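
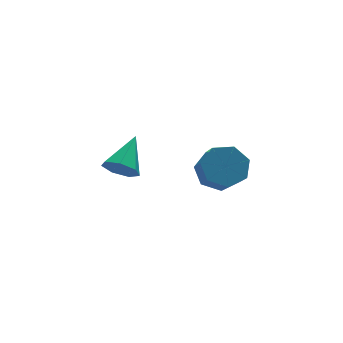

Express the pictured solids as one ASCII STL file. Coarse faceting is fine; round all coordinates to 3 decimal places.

solid 
facet normal 0.093 0.718 -0.690
outer loop
vertex 2.378 -0.964 -2.952
vertex 1.734 -0.438 -2.492
vertex 2.677 -0.452 -2.379
endloop
endfacet
facet normal 0.927 -0.315 -0.202
outer loop
vertex 2.378 -0.964 -2.952
vertex 2.677 -0.452 -2.379
vertex 2.25 -1.947 -2.007
endloop
endfacet
facet normal 0.927 -0.315 -0.202
outer loop
vertex 2.25 -1.947 -2.007
vertex 2.677 -0.452 -2.379
vertex 2.549 -1.435 -1.434
endloop
endfacet
facet normal -0.093 -0.718 0.690
outer loop
vertex 2.25 -1.947 -2.007
vertex 2.549 -1.435 -1.434
vertex 1.606 -1.422 -1.548
endloop
endfacet
facet normal 0.093 0.718 -0.690
outer loop
vertex 2.677 -0.452 -2.379
vertex 1.734 -0.438 -2.492
vertex 2.266 0.07 -1.891
endloop
endfacet
facet normal 0.862 0.289 0.417
outer loop
vertex 2.677 -0.452 -2.379
vertex 2.266 0.07 -1.891
vertex 2.549 -1.435 -1.434
endloop
endfacet
facet normal 0.862 0.289 0.417
outer loop
vertex 2.549 -1.435 -1.434
vertex 2.266 0.07 -1.891
vertex 2.138 -0.913 -0.946
endloop
endfacet
facet normal -0.093 -0.718 0.690
outer loop
vertex 2.549 -1.435 -1.434
vertex 2.138 -0.913 -0.946
vertex 1.606 -1.422 -1.548
endloop
endfacet
facet normal 0.093 0.718 -0.690
outer loop
vertex 2.266 0.07 -1.891
vertex 1.734 -0.438 -2.492
vertex 1.454 0.209 -1.856
endloop
endfacet
facet normal 0.147 0.676 0.723
outer loop
vertex 2.266 0.07 -1.891
vertex 1.454 0.209 -1.856
vertex 2.138 -0.913 -0.946
endloop
endfacet
facet normal 0.147 0.676 0.723
outer loop
vertex 2.138 -0.913 -0.946
vertex 1.454 0.209 -1.856
vertex 1.326 -0.774 -0.911
endloop
endfacet
facet normal -0.093 -0.718 0.690
outer loop
vertex 2.138 -0.913 -0.946
vertex 1.326 -0.774 -0.911
vertex 1.606 -1.422 -1.548
endloop
endfacet
facet normal 0.093 0.718 -0.689
outer loop
vertex 1.454 0.209 -1.856
vertex 1.734 -0.438 -2.492
vertex 0.853 -0.139 -2.3
endloop
endfacet
facet normal -0.678 0.553 0.484
outer loop
vertex 1.454 0.209 -1.856
vertex 0.853 -0.139 -2.3
vertex 1.326 -0.774 -0.911
endloop
endfacet
facet normal -0.678 0.553 0.484
outer loop
vertex 1.326 -0.774 -0.911
vertex 0.853 -0.139 -2.3
vertex 0.725 -1.123 -1.355
endloop
endfacet
facet normal -0.093 -0.718 0.690
outer loop
vertex 1.326 -0.774 -0.911
vertex 0.725 -1.123 -1.355
vertex 1.606 -1.422 -1.548
endloop
endfacet
facet normal 0.093 0.718 -0.690
outer loop
vertex 0.853 -0.139 -2.3
vertex 1.734 -0.438 -2.492
vertex 0.916 -0.713 -2.889
endloop
endfacet
facet normal -0.993 0.014 -0.120
outer loop
vertex 0.853 -0.139 -2.3
vertex 0.916 -0.713 -2.889
vertex 0.725 -1.123 -1.355
endloop
endfacet
facet normal -0.993 0.014 -0.120
outer loop
vertex 0.725 -1.123 -1.355
vertex 0.916 -0.713 -2.889
vertex 0.788 -1.696 -1.944
endloop
endfacet
facet normal -0.093 -0.719 0.689
outer loop
vertex 0.725 -1.123 -1.355
vertex 0.788 -1.696 -1.944
vertex 1.606 -1.422 -1.548
endloop
endfacet
facet normal 0.093 0.718 -0.690
outer loop
vertex 0.916 -0.713 -2.889
vertex 1.734 -0.438 -2.492
vertex 1.594 -1.08 -3.179
endloop
endfacet
facet normal -0.560 -0.535 -0.632
outer loop
vertex 0.916 -0.713 -2.889
vertex 1.594 -1.08 -3.179
vertex 0.788 -1.696 -1.944
endloop
endfacet
facet normal -0.560 -0.535 -0.632
outer loop
vertex 0.788 -1.696 -1.944
vertex 1.594 -1.08 -3.179
vertex 1.466 -2.063 -2.234
endloop
endfacet
facet normal -0.094 -0.718 0.690
outer loop
vertex 0.788 -1.696 -1.944
vertex 1.466 -2.063 -2.234
vertex 1.606 -1.422 -1.548
endloop
endfacet
facet normal 0.094 0.718 -0.690
outer loop
vertex 1.594 -1.08 -3.179
vertex 1.734 -0.438 -2.492
vertex 2.378 -0.964 -2.952
endloop
endfacet
facet normal 0.295 -0.682 -0.669
outer loop
vertex 1.594 -1.08 -3.179
vertex 2.378 -0.964 -2.952
vertex 1.466 -2.063 -2.234
endloop
endfacet
facet normal 0.295 -0.682 -0.669
outer loop
vertex 1.466 -2.063 -2.234
vertex 2.378 -0.964 -2.952
vertex 2.25 -1.947 -2.007
endloop
endfacet
facet normal -0.094 -0.718 0.690
outer loop
vertex 1.466 -2.063 -2.234
vertex 2.25 -1.947 -2.007
vertex 1.606 -1.422 -1.548
endloop
endfacet
facet normal -0.572 -0.634 -0.520
outer loop
vertex -2.475 -2.498 -0.349
vertex -2.843 -2.664 0.259
vertex -2.982 -2.139 -0.229
endloop
endfacet
facet normal 0.377 0.725 -0.576
outer loop
vertex -2.475 -2.498 -0.349
vertex -2.982 -2.139 -0.229
vertex -1.917 -1.636 1.101
endloop
endfacet
facet normal -0.572 -0.634 -0.519
outer loop
vertex -2.982 -2.139 -0.229
vertex -2.843 -2.664 0.259
vertex -3.385 -2.175 0.259
endloop
endfacet
facet normal -0.265 0.953 -0.148
outer loop
vertex -2.982 -2.139 -0.229
vertex -3.385 -2.175 0.259
vertex -1.917 -1.636 1.101
endloop
endfacet
facet normal -0.572 -0.634 -0.520
outer loop
vertex -3.385 -2.175 0.259
vertex -2.843 -2.664 0.259
vertex -3.38 -2.579 0.746
endloop
endfacet
facet normal -0.545 0.643 0.539
outer loop
vertex -3.385 -2.175 0.259
vertex -3.38 -2.579 0.746
vertex -1.917 -1.636 1.101
endloop
endfacet
facet normal -0.572 -0.634 -0.520
outer loop
vertex -3.38 -2.579 0.746
vertex -2.843 -2.664 0.259
vertex -2.971 -3.047 0.867
endloop
endfacet
facet normal -0.253 0.029 0.967
outer loop
vertex -3.38 -2.579 0.746
vertex -2.971 -3.047 0.867
vertex -1.917 -1.636 1.101
endloop
endfacet
facet normal -0.572 -0.634 -0.520
outer loop
vertex -2.971 -3.047 0.867
vertex -2.843 -2.664 0.259
vertex -2.465 -3.227 0.53
endloop
endfacet
facet normal 0.391 -0.427 0.815
outer loop
vertex -2.971 -3.047 0.867
vertex -2.465 -3.227 0.53
vertex -1.917 -1.636 1.101
endloop
endfacet
facet normal -0.572 -0.634 -0.520
outer loop
vertex -2.465 -3.227 0.53
vertex -2.843 -2.664 0.259
vertex -2.244 -2.982 -0.012
endloop
endfacet
facet normal 0.903 -0.381 0.196
outer loop
vertex -2.465 -3.227 0.53
vertex -2.244 -2.982 -0.012
vertex -1.917 -1.636 1.101
endloop
endfacet
facet normal -0.572 -0.635 -0.520
outer loop
vertex -2.244 -2.982 -0.012
vertex -2.843 -2.664 0.259
vertex -2.475 -2.498 -0.349
endloop
endfacet
facet normal 0.896 0.133 -0.424
outer loop
vertex -2.244 -2.982 -0.012
vertex -2.475 -2.498 -0.349
vertex -1.917 -1.636 1.101
endloop
endfacet

endsolid


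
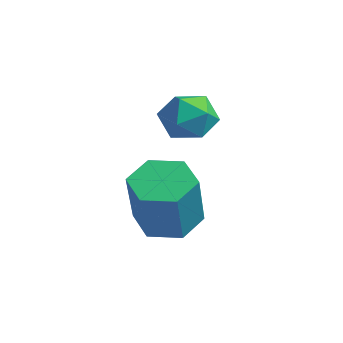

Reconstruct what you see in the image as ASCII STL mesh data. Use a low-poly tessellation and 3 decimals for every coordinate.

solid 
facet normal -0.379 0.315 -0.870
outer loop
vertex 3.786 -2.944 -1.773
vertex 3.334 -3.505 -1.779
vertex 3.136 -2.886 -1.469
endloop
endfacet
facet normal 0.203 0.946 0.253
outer loop
vertex 3.786 -2.944 -1.773
vertex 3.136 -2.886 -1.469
vertex 4.377 -3.434 -0.415
endloop
endfacet
facet normal 0.203 0.946 0.253
outer loop
vertex 4.377 -3.434 -0.415
vertex 3.136 -2.886 -1.469
vertex 3.727 -3.376 -0.111
endloop
endfacet
facet normal 0.379 -0.314 0.870
outer loop
vertex 4.377 -3.434 -0.415
vertex 3.727 -3.376 -0.111
vertex 3.926 -3.995 -0.421
endloop
endfacet
facet normal -0.379 0.315 -0.870
outer loop
vertex 3.136 -2.886 -1.469
vertex 3.334 -3.505 -1.779
vertex 2.684 -3.447 -1.475
endloop
endfacet
facet normal -0.680 0.543 0.492
outer loop
vertex 3.136 -2.886 -1.469
vertex 2.684 -3.447 -1.475
vertex 3.727 -3.376 -0.111
endloop
endfacet
facet normal -0.681 0.542 0.492
outer loop
vertex 3.727 -3.376 -0.111
vertex 2.684 -3.447 -1.475
vertex 3.276 -3.937 -0.117
endloop
endfacet
facet normal 0.379 -0.314 0.870
outer loop
vertex 3.727 -3.376 -0.111
vertex 3.276 -3.937 -0.117
vertex 3.926 -3.995 -0.421
endloop
endfacet
facet normal -0.379 0.314 -0.870
outer loop
vertex 2.684 -3.447 -1.475
vertex 3.334 -3.505 -1.779
vertex 2.883 -4.066 -1.785
endloop
endfacet
facet normal -0.883 -0.404 0.239
outer loop
vertex 2.684 -3.447 -1.475
vertex 2.883 -4.066 -1.785
vertex 3.276 -3.937 -0.117
endloop
endfacet
facet normal -0.884 -0.402 0.239
outer loop
vertex 3.276 -3.937 -0.117
vertex 2.883 -4.066 -1.785
vertex 3.474 -4.556 -0.427
endloop
endfacet
facet normal 0.379 -0.315 0.870
outer loop
vertex 3.276 -3.937 -0.117
vertex 3.474 -4.556 -0.427
vertex 3.926 -3.995 -0.421
endloop
endfacet
facet normal -0.379 0.314 -0.870
outer loop
vertex 2.883 -4.066 -1.785
vertex 3.334 -3.505 -1.779
vertex 3.533 -4.124 -2.089
endloop
endfacet
facet normal -0.203 -0.946 -0.253
outer loop
vertex 2.883 -4.066 -1.785
vertex 3.533 -4.124 -2.089
vertex 3.474 -4.556 -0.427
endloop
endfacet
facet normal -0.203 -0.946 -0.253
outer loop
vertex 3.474 -4.556 -0.427
vertex 3.533 -4.124 -2.089
vertex 4.124 -4.614 -0.731
endloop
endfacet
facet normal 0.379 -0.315 0.870
outer loop
vertex 3.474 -4.556 -0.427
vertex 4.124 -4.614 -0.731
vertex 3.926 -3.995 -0.421
endloop
endfacet
facet normal -0.379 0.314 -0.870
outer loop
vertex 3.533 -4.124 -2.089
vertex 3.334 -3.505 -1.779
vertex 3.984 -3.563 -2.083
endloop
endfacet
facet normal 0.681 -0.542 -0.492
outer loop
vertex 3.533 -4.124 -2.089
vertex 3.984 -3.563 -2.083
vertex 4.124 -4.614 -0.731
endloop
endfacet
facet normal 0.680 -0.543 -0.492
outer loop
vertex 4.124 -4.614 -0.731
vertex 3.984 -3.563 -2.083
vertex 4.576 -4.053 -0.725
endloop
endfacet
facet normal 0.379 -0.315 0.870
outer loop
vertex 4.124 -4.614 -0.731
vertex 4.576 -4.053 -0.725
vertex 3.926 -3.995 -0.421
endloop
endfacet
facet normal -0.379 0.315 -0.870
outer loop
vertex 3.984 -3.563 -2.083
vertex 3.334 -3.505 -1.779
vertex 3.786 -2.944 -1.773
endloop
endfacet
facet normal 0.883 0.403 -0.240
outer loop
vertex 3.984 -3.563 -2.083
vertex 3.786 -2.944 -1.773
vertex 4.576 -4.053 -0.725
endloop
endfacet
facet normal 0.883 0.404 -0.239
outer loop
vertex 4.576 -4.053 -0.725
vertex 3.786 -2.944 -1.773
vertex 4.377 -3.434 -0.415
endloop
endfacet
facet normal 0.379 -0.314 0.870
outer loop
vertex 4.576 -4.053 -0.725
vertex 4.377 -3.434 -0.415
vertex 3.926 -3.995 -0.421
endloop
endfacet
facet normal -0.450 -0.551 0.702
outer loop
vertex 1.262 -2.11 0.612
vertex 1.505 -2.697 0.307
vertex 1.886 -2.375 0.804
endloop
endfacet
facet normal -0.260 0.086 0.962
outer loop
vertex 1.262 -2.11 0.612
vertex 1.886 -2.375 0.804
vertex 1.808 -1.679 0.721
endloop
endfacet
facet normal -0.577 0.588 0.567
outer loop
vertex 1.262 -2.11 0.612
vertex 1.808 -1.679 0.721
vertex 1.379 -1.572 0.173
endloop
endfacet
facet normal -0.963 0.262 0.064
outer loop
vertex 1.262 -2.11 0.612
vertex 1.379 -1.572 0.173
vertex 1.191 -2.201 -0.083
endloop
endfacet
facet normal -0.884 -0.443 0.148
outer loop
vertex 1.262 -2.11 0.612
vertex 1.191 -2.201 -0.083
vertex 1.505 -2.697 0.307
endloop
endfacet
facet normal 0.446 0.155 0.881
outer loop
vertex 1.808 -1.679 0.721
vertex 1.886 -2.375 0.804
vertex 2.389 -1.999 0.483
endloop
endfacet
facet normal 0.140 -0.876 0.461
outer loop
vertex 1.886 -2.375 0.804
vertex 1.505 -2.697 0.307
vertex 2.201 -2.628 0.227
endloop
endfacet
facet normal -0.565 -0.701 -0.436
outer loop
vertex 1.505 -2.697 0.307
vertex 1.191 -2.201 -0.083
vertex 1.772 -2.521 -0.321
endloop
endfacet
facet normal -0.693 0.440 -0.571
outer loop
vertex 1.191 -2.201 -0.083
vertex 1.379 -1.572 0.173
vertex 1.694 -1.825 -0.404
endloop
endfacet
facet normal -0.068 0.968 0.242
outer loop
vertex 1.379 -1.572 0.173
vertex 1.808 -1.679 0.721
vertex 2.075 -1.503 0.093
endloop
endfacet
facet normal 0.963 -0.262 -0.064
outer loop
vertex 2.318 -2.09 -0.212
vertex 2.389 -1.999 0.483
vertex 2.201 -2.628 0.227
endloop
endfacet
facet normal 0.577 -0.588 -0.567
outer loop
vertex 2.318 -2.09 -0.212
vertex 2.201 -2.628 0.227
vertex 1.772 -2.521 -0.321
endloop
endfacet
facet normal 0.260 -0.086 -0.962
outer loop
vertex 2.318 -2.09 -0.212
vertex 1.772 -2.521 -0.321
vertex 1.694 -1.825 -0.404
endloop
endfacet
facet normal 0.450 0.551 -0.702
outer loop
vertex 2.318 -2.09 -0.212
vertex 1.694 -1.825 -0.404
vertex 2.075 -1.503 0.093
endloop
endfacet
facet normal 0.884 0.443 -0.148
outer loop
vertex 2.318 -2.09 -0.212
vertex 2.075 -1.503 0.093
vertex 2.389 -1.999 0.483
endloop
endfacet
facet normal 0.693 -0.440 0.571
outer loop
vertex 2.201 -2.628 0.227
vertex 2.389 -1.999 0.483
vertex 1.886 -2.375 0.804
endloop
endfacet
facet normal 0.068 -0.968 -0.242
outer loop
vertex 1.772 -2.521 -0.321
vertex 2.201 -2.628 0.227
vertex 1.505 -2.697 0.307
endloop
endfacet
facet normal -0.446 -0.155 -0.881
outer loop
vertex 1.694 -1.825 -0.404
vertex 1.772 -2.521 -0.321
vertex 1.191 -2.201 -0.083
endloop
endfacet
facet normal -0.140 0.876 -0.461
outer loop
vertex 2.075 -1.503 0.093
vertex 1.694 -1.825 -0.404
vertex 1.379 -1.572 0.173
endloop
endfacet
facet normal 0.565 0.701 0.436
outer loop
vertex 2.389 -1.999 0.483
vertex 2.075 -1.503 0.093
vertex 1.808 -1.679 0.721
endloop
endfacet

endsolid


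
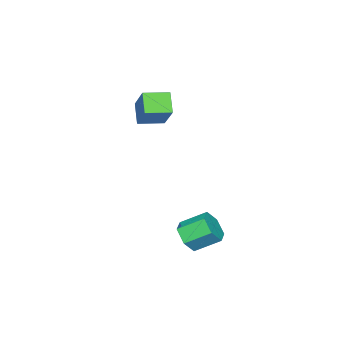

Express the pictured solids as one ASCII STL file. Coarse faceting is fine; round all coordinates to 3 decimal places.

solid 
facet normal -0.529 -0.483 0.698
outer loop
vertex 1.767 -2.025 4.63
vertex 0.823 -1.137 4.529
vertex 0.921 -3.082 3.256
endloop
endfacet
facet normal 0.726 -0.683 0.078
outer loop
vertex 1.577 -2.483 2.391
vertex 1.767 -2.025 4.63
vertex 0.921 -3.082 3.256
endloop
endfacet
facet normal -0.529 -0.483 0.697
outer loop
vertex 0.921 -3.082 3.256
vertex 0.823 -1.137 4.529
vertex -0.024 -2.194 3.154
endloop
endfacet
facet normal -0.438 -0.548 -0.712
outer loop
vertex -0.024 -2.194 3.154
vertex 1.577 -2.483 2.391
vertex 0.921 -3.082 3.256
endloop
endfacet
facet normal 0.439 0.548 0.712
outer loop
vertex 1.767 -2.025 4.63
vertex 1.479 -0.538 3.664
vertex 0.823 -1.137 4.529
endloop
endfacet
facet normal 0.726 -0.683 0.078
outer loop
vertex 2.424 -1.426 3.766
vertex 1.767 -2.025 4.63
vertex 1.577 -2.483 2.391
endloop
endfacet
facet normal 0.438 0.548 0.713
outer loop
vertex 2.424 -1.426 3.766
vertex 1.479 -0.538 3.664
vertex 1.767 -2.025 4.63
endloop
endfacet
facet normal -0.726 0.683 -0.078
outer loop
vertex 0.823 -1.137 4.529
vertex 1.479 -0.538 3.664
vertex -0.024 -2.194 3.154
endloop
endfacet
facet normal -0.439 -0.547 -0.713
outer loop
vertex 0.633 -1.595 2.29
vertex 1.577 -2.483 2.391
vertex -0.024 -2.194 3.154
endloop
endfacet
facet normal -0.726 0.683 -0.078
outer loop
vertex -0.024 -2.194 3.154
vertex 1.479 -0.538 3.664
vertex 0.633 -1.595 2.29
endloop
endfacet
facet normal 0.529 0.483 -0.697
outer loop
vertex 0.633 -1.595 2.29
vertex 2.424 -1.426 3.766
vertex 1.577 -2.483 2.391
endloop
endfacet
facet normal 0.529 0.483 -0.698
outer loop
vertex 1.479 -0.538 3.664
vertex 2.424 -1.426 3.766
vertex 0.633 -1.595 2.29
endloop
endfacet
facet normal 0.421 -0.739 -0.526
outer loop
vertex 4.979 2.519 -2.193
vertex 4.201 2.142 -2.286
vertex 4.478 2.719 -2.875
endloop
endfacet
facet normal 0.701 0.633 -0.329
outer loop
vertex 4.979 2.519 -2.193
vertex 4.478 2.719 -2.875
vertex 4.378 3.575 -1.441
endloop
endfacet
facet normal 0.701 0.633 -0.329
outer loop
vertex 4.378 3.575 -1.441
vertex 4.478 2.719 -2.875
vertex 3.876 3.776 -2.123
endloop
endfacet
facet normal -0.420 0.739 0.527
outer loop
vertex 4.378 3.575 -1.441
vertex 3.876 3.776 -2.123
vertex 3.599 3.198 -1.534
endloop
endfacet
facet normal 0.421 -0.739 -0.526
outer loop
vertex 4.478 2.719 -2.875
vertex 4.201 2.142 -2.286
vertex 3.699 2.342 -2.968
endloop
endfacet
facet normal -0.149 0.516 -0.844
outer loop
vertex 4.478 2.719 -2.875
vertex 3.699 2.342 -2.968
vertex 3.876 3.776 -2.123
endloop
endfacet
facet normal -0.149 0.516 -0.844
outer loop
vertex 3.876 3.776 -2.123
vertex 3.699 2.342 -2.968
vertex 3.098 3.399 -2.216
endloop
endfacet
facet normal -0.421 0.739 0.527
outer loop
vertex 3.876 3.776 -2.123
vertex 3.098 3.399 -2.216
vertex 3.599 3.198 -1.534
endloop
endfacet
facet normal 0.421 -0.739 -0.526
outer loop
vertex 3.699 2.342 -2.968
vertex 4.201 2.142 -2.286
vertex 3.422 1.765 -2.379
endloop
endfacet
facet normal -0.850 -0.117 -0.514
outer loop
vertex 3.699 2.342 -2.968
vertex 3.422 1.765 -2.379
vertex 3.098 3.399 -2.216
endloop
endfacet
facet normal -0.849 -0.117 -0.514
outer loop
vertex 3.098 3.399 -2.216
vertex 3.422 1.765 -2.379
vertex 2.821 2.821 -1.627
endloop
endfacet
facet normal -0.421 0.739 0.527
outer loop
vertex 3.098 3.399 -2.216
vertex 2.821 2.821 -1.627
vertex 3.599 3.198 -1.534
endloop
endfacet
facet normal 0.420 -0.739 -0.527
outer loop
vertex 3.422 1.765 -2.379
vertex 4.201 2.142 -2.286
vertex 3.924 1.564 -1.697
endloop
endfacet
facet normal -0.701 -0.633 0.329
outer loop
vertex 3.422 1.765 -2.379
vertex 3.924 1.564 -1.697
vertex 2.821 2.821 -1.627
endloop
endfacet
facet normal -0.701 -0.633 0.329
outer loop
vertex 2.821 2.821 -1.627
vertex 3.924 1.564 -1.697
vertex 3.322 2.621 -0.945
endloop
endfacet
facet normal -0.421 0.739 0.526
outer loop
vertex 2.821 2.821 -1.627
vertex 3.322 2.621 -0.945
vertex 3.599 3.198 -1.534
endloop
endfacet
facet normal 0.421 -0.739 -0.527
outer loop
vertex 3.924 1.564 -1.697
vertex 4.201 2.142 -2.286
vertex 4.702 1.941 -1.604
endloop
endfacet
facet normal 0.149 -0.516 0.844
outer loop
vertex 3.924 1.564 -1.697
vertex 4.702 1.941 -1.604
vertex 3.322 2.621 -0.945
endloop
endfacet
facet normal 0.149 -0.516 0.844
outer loop
vertex 3.322 2.621 -0.945
vertex 4.702 1.941 -1.604
vertex 4.101 2.998 -0.852
endloop
endfacet
facet normal -0.421 0.739 0.526
outer loop
vertex 3.322 2.621 -0.945
vertex 4.101 2.998 -0.852
vertex 3.599 3.198 -1.534
endloop
endfacet
facet normal 0.421 -0.739 -0.527
outer loop
vertex 4.702 1.941 -1.604
vertex 4.201 2.142 -2.286
vertex 4.979 2.519 -2.193
endloop
endfacet
facet normal 0.850 0.117 0.514
outer loop
vertex 4.702 1.941 -1.604
vertex 4.979 2.519 -2.193
vertex 4.101 2.998 -0.852
endloop
endfacet
facet normal 0.850 0.117 0.514
outer loop
vertex 4.101 2.998 -0.852
vertex 4.979 2.519 -2.193
vertex 4.378 3.575 -1.441
endloop
endfacet
facet normal -0.421 0.739 0.526
outer loop
vertex 4.101 2.998 -0.852
vertex 4.378 3.575 -1.441
vertex 3.599 3.198 -1.534
endloop
endfacet

endsolid


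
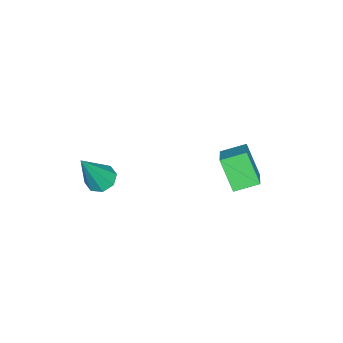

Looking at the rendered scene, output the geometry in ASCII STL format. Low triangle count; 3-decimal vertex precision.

solid 
facet normal -0.398 0.197 -0.896
outer loop
vertex 2.088 -3.929 -1.379
vertex 1.509 -3.763 -1.085
vertex 2.064 -3.431 -1.259
endloop
endfacet
facet normal 0.991 0.074 -0.111
outer loop
vertex 2.088 -3.929 -1.379
vertex 2.064 -3.431 -1.259
vertex 2.351 -4.177 0.805
endloop
endfacet
facet normal -0.398 0.195 -0.897
outer loop
vertex 2.064 -3.431 -1.259
vertex 1.509 -3.763 -1.085
vertex 1.715 -3.127 -1.038
endloop
endfacet
facet normal 0.703 0.695 0.153
outer loop
vertex 2.064 -3.431 -1.259
vertex 1.715 -3.127 -1.038
vertex 2.351 -4.177 0.805
endloop
endfacet
facet normal -0.399 0.195 -0.896
outer loop
vertex 1.715 -3.127 -1.038
vertex 1.509 -3.763 -1.085
vertex 1.245 -3.197 -0.844
endloop
endfacet
facet normal 0.066 0.877 0.477
outer loop
vertex 1.715 -3.127 -1.038
vertex 1.245 -3.197 -0.844
vertex 2.351 -4.177 0.805
endloop
endfacet
facet normal -0.399 0.195 -0.896
outer loop
vertex 1.245 -3.197 -0.844
vertex 1.509 -3.763 -1.085
vertex 0.93 -3.598 -0.791
endloop
endfacet
facet normal -0.540 0.513 0.667
outer loop
vertex 1.245 -3.197 -0.844
vertex 0.93 -3.598 -0.791
vertex 2.351 -4.177 0.805
endloop
endfacet
facet normal -0.399 0.196 -0.896
outer loop
vertex 0.93 -3.598 -0.791
vertex 1.509 -3.763 -1.085
vertex 0.955 -4.096 -0.911
endloop
endfacet
facet normal -0.766 -0.187 0.615
outer loop
vertex 0.93 -3.598 -0.791
vertex 0.955 -4.096 -0.911
vertex 2.351 -4.177 0.805
endloop
endfacet
facet normal -0.399 0.196 -0.896
outer loop
vertex 0.955 -4.096 -0.911
vertex 1.509 -3.763 -1.085
vertex 1.304 -4.399 -1.133
endloop
endfacet
facet normal -0.477 -0.806 0.350
outer loop
vertex 0.955 -4.096 -0.911
vertex 1.304 -4.399 -1.133
vertex 2.351 -4.177 0.805
endloop
endfacet
facet normal -0.399 0.196 -0.896
outer loop
vertex 1.304 -4.399 -1.133
vertex 1.509 -3.763 -1.085
vertex 1.773 -4.33 -1.327
endloop
endfacet
facet normal 0.157 -0.987 0.028
outer loop
vertex 1.304 -4.399 -1.133
vertex 1.773 -4.33 -1.327
vertex 2.351 -4.177 0.805
endloop
endfacet
facet normal -0.398 0.197 -0.896
outer loop
vertex 1.773 -4.33 -1.327
vertex 1.509 -3.763 -1.085
vertex 2.088 -3.929 -1.379
endloop
endfacet
facet normal 0.766 -0.622 -0.163
outer loop
vertex 1.773 -4.33 -1.327
vertex 2.088 -3.929 -1.379
vertex 2.351 -4.177 0.805
endloop
endfacet
facet normal -0.814 -0.295 -0.500
outer loop
vertex -1.446 0.018 -0.752
vertex -1.979 0.92 -0.416
vertex -0.951 0.779 -2.008
endloop
endfacet
facet normal 0.485 -0.820 -0.306
outer loop
vertex 0.099 1.16 -1.364
vertex -1.446 0.018 -0.752
vertex -0.951 0.779 -2.008
endloop
endfacet
facet normal -0.814 -0.296 -0.500
outer loop
vertex -0.951 0.779 -2.008
vertex -1.979 0.92 -0.416
vertex -1.484 1.681 -1.673
endloop
endfacet
facet normal 0.320 0.490 -0.811
outer loop
vertex -1.484 1.681 -1.673
vertex 0.099 1.16 -1.364
vertex -0.951 0.779 -2.008
endloop
endfacet
facet normal -0.319 -0.491 0.811
outer loop
vertex -1.446 0.018 -0.752
vertex -0.929 1.301 0.228
vertex -1.979 0.92 -0.416
endloop
endfacet
facet normal 0.485 -0.820 -0.305
outer loop
vertex -0.396 0.399 -0.107
vertex -1.446 0.018 -0.752
vertex 0.099 1.16 -1.364
endloop
endfacet
facet normal -0.320 -0.490 0.811
outer loop
vertex -0.396 0.399 -0.107
vertex -0.929 1.301 0.228
vertex -1.446 0.018 -0.752
endloop
endfacet
facet normal -0.485 0.820 0.305
outer loop
vertex -1.979 0.92 -0.416
vertex -0.929 1.301 0.228
vertex -1.484 1.681 -1.673
endloop
endfacet
facet normal 0.320 0.491 -0.810
outer loop
vertex -0.434 2.062 -1.028
vertex 0.099 1.16 -1.364
vertex -1.484 1.681 -1.673
endloop
endfacet
facet normal -0.485 0.819 0.305
outer loop
vertex -1.484 1.681 -1.673
vertex -0.929 1.301 0.228
vertex -0.434 2.062 -1.028
endloop
endfacet
facet normal 0.814 0.295 0.499
outer loop
vertex -0.434 2.062 -1.028
vertex -0.396 0.399 -0.107
vertex 0.099 1.16 -1.364
endloop
endfacet
facet normal 0.814 0.295 0.500
outer loop
vertex -0.929 1.301 0.228
vertex -0.396 0.399 -0.107
vertex -0.434 2.062 -1.028
endloop
endfacet

endsolid


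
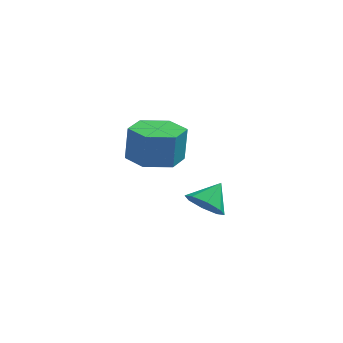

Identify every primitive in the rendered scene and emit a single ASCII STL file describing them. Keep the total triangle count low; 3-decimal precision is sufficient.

solid 
facet normal -0.385 -0.693 -0.610
outer loop
vertex 3.488 -0.579 -0.834
vertex 3.149 -0.89 -0.267
vertex 2.977 -0.37 -0.749
endloop
endfacet
facet normal 0.312 0.894 -0.321
outer loop
vertex 3.488 -0.579 -0.834
vertex 2.977 -0.37 -0.749
vertex 3.551 -0.17 0.367
endloop
endfacet
facet normal -0.386 -0.693 -0.609
outer loop
vertex 2.977 -0.37 -0.749
vertex 3.149 -0.89 -0.267
vertex 2.567 -0.465 -0.381
endloop
endfacet
facet normal -0.259 0.965 -0.040
outer loop
vertex 2.977 -0.37 -0.749
vertex 2.567 -0.465 -0.381
vertex 3.551 -0.17 0.367
endloop
endfacet
facet normal -0.386 -0.692 -0.610
outer loop
vertex 2.567 -0.465 -0.381
vertex 3.149 -0.89 -0.267
vertex 2.499 -0.81 0.053
endloop
endfacet
facet normal -0.558 0.690 0.461
outer loop
vertex 2.567 -0.465 -0.381
vertex 2.499 -0.81 0.053
vertex 3.551 -0.17 0.367
endloop
endfacet
facet normal -0.385 -0.693 -0.610
outer loop
vertex 2.499 -0.81 0.053
vertex 3.149 -0.89 -0.267
vertex 2.811 -1.201 0.3
endloop
endfacet
facet normal -0.406 0.234 0.883
outer loop
vertex 2.499 -0.81 0.053
vertex 2.811 -1.201 0.3
vertex 3.551 -0.17 0.367
endloop
endfacet
facet normal -0.386 -0.692 -0.610
outer loop
vertex 2.811 -1.201 0.3
vertex 3.149 -0.89 -0.267
vertex 3.322 -1.411 0.215
endloop
endfacet
facet normal 0.106 -0.140 0.984
outer loop
vertex 2.811 -1.201 0.3
vertex 3.322 -1.411 0.215
vertex 3.551 -0.17 0.367
endloop
endfacet
facet normal -0.385 -0.692 -0.610
outer loop
vertex 3.322 -1.411 0.215
vertex 3.149 -0.89 -0.267
vertex 3.732 -1.315 -0.153
endloop
endfacet
facet normal 0.680 -0.211 0.702
outer loop
vertex 3.322 -1.411 0.215
vertex 3.732 -1.315 -0.153
vertex 3.551 -0.17 0.367
endloop
endfacet
facet normal -0.385 -0.692 -0.610
outer loop
vertex 3.732 -1.315 -0.153
vertex 3.149 -0.89 -0.267
vertex 3.8 -0.97 -0.587
endloop
endfacet
facet normal 0.977 0.062 0.203
outer loop
vertex 3.732 -1.315 -0.153
vertex 3.8 -0.97 -0.587
vertex 3.551 -0.17 0.367
endloop
endfacet
facet normal -0.385 -0.693 -0.610
outer loop
vertex 3.8 -0.97 -0.587
vertex 3.149 -0.89 -0.267
vertex 3.488 -0.579 -0.834
endloop
endfacet
facet normal 0.826 0.520 -0.220
outer loop
vertex 3.8 -0.97 -0.587
vertex 3.488 -0.579 -0.834
vertex 3.551 -0.17 0.367
endloop
endfacet
facet normal -0.048 -0.132 -0.990
outer loop
vertex 1.53 2.229 -0.605
vertex 0.777 2.9 -0.658
vertex 1.735 3.208 -0.746
endloop
endfacet
facet normal 0.978 -0.208 -0.020
outer loop
vertex 1.53 2.229 -0.605
vertex 1.735 3.208 -0.746
vertex 1.596 2.409 0.732
endloop
endfacet
facet normal 0.978 -0.208 -0.020
outer loop
vertex 1.596 2.409 0.732
vertex 1.735 3.208 -0.746
vertex 1.801 3.388 0.59
endloop
endfacet
facet normal 0.048 0.134 0.990
outer loop
vertex 1.596 2.409 0.732
vertex 1.801 3.388 0.59
vertex 0.843 3.08 0.678
endloop
endfacet
facet normal -0.048 -0.134 -0.990
outer loop
vertex 1.735 3.208 -0.746
vertex 0.777 2.9 -0.658
vertex 0.982 3.879 -0.8
endloop
endfacet
facet normal 0.665 0.735 -0.132
outer loop
vertex 1.735 3.208 -0.746
vertex 0.982 3.879 -0.8
vertex 1.801 3.388 0.59
endloop
endfacet
facet normal 0.665 0.735 -0.132
outer loop
vertex 1.801 3.388 0.59
vertex 0.982 3.879 -0.8
vertex 1.048 4.059 0.536
endloop
endfacet
facet normal 0.048 0.134 0.990
outer loop
vertex 1.801 3.388 0.59
vertex 1.048 4.059 0.536
vertex 0.843 3.08 0.678
endloop
endfacet
facet normal -0.048 -0.134 -0.990
outer loop
vertex 0.982 3.879 -0.8
vertex 0.777 2.9 -0.658
vertex 0.024 3.571 -0.712
endloop
endfacet
facet normal -0.313 0.943 -0.112
outer loop
vertex 0.982 3.879 -0.8
vertex 0.024 3.571 -0.712
vertex 1.048 4.059 0.536
endloop
endfacet
facet normal -0.314 0.943 -0.111
outer loop
vertex 1.048 4.059 0.536
vertex 0.024 3.571 -0.712
vertex 0.09 3.751 0.625
endloop
endfacet
facet normal 0.049 0.133 0.990
outer loop
vertex 1.048 4.059 0.536
vertex 0.09 3.751 0.625
vertex 0.843 3.08 0.678
endloop
endfacet
facet normal -0.048 -0.134 -0.990
outer loop
vertex 0.024 3.571 -0.712
vertex 0.777 2.9 -0.658
vertex -0.181 2.592 -0.57
endloop
endfacet
facet normal -0.978 0.208 0.020
outer loop
vertex 0.024 3.571 -0.712
vertex -0.181 2.592 -0.57
vertex 0.09 3.751 0.625
endloop
endfacet
facet normal -0.978 0.208 0.020
outer loop
vertex 0.09 3.751 0.625
vertex -0.181 2.592 -0.57
vertex -0.115 2.772 0.766
endloop
endfacet
facet normal 0.048 0.132 0.990
outer loop
vertex 0.09 3.751 0.625
vertex -0.115 2.772 0.766
vertex 0.843 3.08 0.678
endloop
endfacet
facet normal -0.048 -0.134 -0.990
outer loop
vertex -0.181 2.592 -0.57
vertex 0.777 2.9 -0.658
vertex 0.572 1.921 -0.516
endloop
endfacet
facet normal -0.665 -0.735 0.132
outer loop
vertex -0.181 2.592 -0.57
vertex 0.572 1.921 -0.516
vertex -0.115 2.772 0.766
endloop
endfacet
facet normal -0.665 -0.735 0.132
outer loop
vertex -0.115 2.772 0.766
vertex 0.572 1.921 -0.516
vertex 0.638 2.101 0.82
endloop
endfacet
facet normal 0.048 0.134 0.990
outer loop
vertex -0.115 2.772 0.766
vertex 0.638 2.101 0.82
vertex 0.843 3.08 0.678
endloop
endfacet
facet normal -0.049 -0.133 -0.990
outer loop
vertex 0.572 1.921 -0.516
vertex 0.777 2.9 -0.658
vertex 1.53 2.229 -0.605
endloop
endfacet
facet normal 0.314 -0.943 0.112
outer loop
vertex 0.572 1.921 -0.516
vertex 1.53 2.229 -0.605
vertex 0.638 2.101 0.82
endloop
endfacet
facet normal 0.313 -0.943 0.111
outer loop
vertex 0.638 2.101 0.82
vertex 1.53 2.229 -0.605
vertex 1.596 2.409 0.732
endloop
endfacet
facet normal 0.048 0.134 0.990
outer loop
vertex 0.638 2.101 0.82
vertex 1.596 2.409 0.732
vertex 0.843 3.08 0.678
endloop
endfacet

endsolid


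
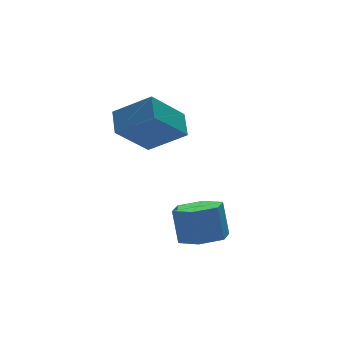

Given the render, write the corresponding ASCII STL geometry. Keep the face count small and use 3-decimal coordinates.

solid 
facet normal -0.008 -0.316 -0.949
outer loop
vertex -3.205 -1.277 -0.738
vertex -3.674 -1.794 -0.562
vertex -3.913 -1.149 -0.775
endloop
endfacet
facet normal 0.185 0.932 -0.312
outer loop
vertex -3.205 -1.277 -0.738
vertex -3.913 -1.149 -0.775
vertex -3.197 -0.929 0.306
endloop
endfacet
facet normal 0.185 0.932 -0.312
outer loop
vertex -3.197 -0.929 0.306
vertex -3.913 -1.149 -0.775
vertex -3.904 -0.801 0.269
endloop
endfacet
facet normal 0.008 0.316 0.949
outer loop
vertex -3.197 -0.929 0.306
vertex -3.904 -0.801 0.269
vertex -3.666 -1.446 0.482
endloop
endfacet
facet normal -0.008 -0.316 -0.949
outer loop
vertex -3.913 -1.149 -0.775
vertex -3.674 -1.794 -0.562
vertex -4.382 -1.666 -0.599
endloop
endfacet
facet normal -0.759 0.620 -0.200
outer loop
vertex -3.913 -1.149 -0.775
vertex -4.382 -1.666 -0.599
vertex -3.904 -0.801 0.269
endloop
endfacet
facet normal -0.759 0.620 -0.200
outer loop
vertex -3.904 -0.801 0.269
vertex -4.382 -1.666 -0.599
vertex -4.373 -1.318 0.445
endloop
endfacet
facet normal 0.008 0.316 0.949
outer loop
vertex -3.904 -0.801 0.269
vertex -4.373 -1.318 0.445
vertex -3.666 -1.446 0.482
endloop
endfacet
facet normal -0.008 -0.316 -0.949
outer loop
vertex -4.382 -1.666 -0.599
vertex -3.674 -1.794 -0.562
vertex -4.143 -2.311 -0.386
endloop
endfacet
facet normal -0.943 -0.312 0.112
outer loop
vertex -4.382 -1.666 -0.599
vertex -4.143 -2.311 -0.386
vertex -4.373 -1.318 0.445
endloop
endfacet
facet normal -0.944 -0.312 0.111
outer loop
vertex -4.373 -1.318 0.445
vertex -4.143 -2.311 -0.386
vertex -4.135 -1.963 0.658
endloop
endfacet
facet normal 0.008 0.316 0.949
outer loop
vertex -4.373 -1.318 0.445
vertex -4.135 -1.963 0.658
vertex -3.666 -1.446 0.482
endloop
endfacet
facet normal -0.008 -0.316 -0.949
outer loop
vertex -4.143 -2.311 -0.386
vertex -3.674 -1.794 -0.562
vertex -3.436 -2.439 -0.349
endloop
endfacet
facet normal -0.185 -0.932 0.312
outer loop
vertex -4.143 -2.311 -0.386
vertex -3.436 -2.439 -0.349
vertex -4.135 -1.963 0.658
endloop
endfacet
facet normal -0.185 -0.932 0.312
outer loop
vertex -4.135 -1.963 0.658
vertex -3.436 -2.439 -0.349
vertex -3.427 -2.091 0.695
endloop
endfacet
facet normal 0.008 0.316 0.949
outer loop
vertex -4.135 -1.963 0.658
vertex -3.427 -2.091 0.695
vertex -3.666 -1.446 0.482
endloop
endfacet
facet normal -0.008 -0.316 -0.949
outer loop
vertex -3.436 -2.439 -0.349
vertex -3.674 -1.794 -0.562
vertex -2.967 -1.922 -0.525
endloop
endfacet
facet normal 0.759 -0.620 0.200
outer loop
vertex -3.436 -2.439 -0.349
vertex -2.967 -1.922 -0.525
vertex -3.427 -2.091 0.695
endloop
endfacet
facet normal 0.759 -0.620 0.200
outer loop
vertex -3.427 -2.091 0.695
vertex -2.967 -1.922 -0.525
vertex -2.958 -1.574 0.519
endloop
endfacet
facet normal 0.008 0.316 0.949
outer loop
vertex -3.427 -2.091 0.695
vertex -2.958 -1.574 0.519
vertex -3.666 -1.446 0.482
endloop
endfacet
facet normal -0.008 -0.316 -0.949
outer loop
vertex -2.967 -1.922 -0.525
vertex -3.674 -1.794 -0.562
vertex -3.205 -1.277 -0.738
endloop
endfacet
facet normal 0.944 0.311 -0.112
outer loop
vertex -2.967 -1.922 -0.525
vertex -3.205 -1.277 -0.738
vertex -2.958 -1.574 0.519
endloop
endfacet
facet normal 0.943 0.313 -0.111
outer loop
vertex -2.958 -1.574 0.519
vertex -3.205 -1.277 -0.738
vertex -3.197 -0.929 0.306
endloop
endfacet
facet normal 0.008 0.316 0.949
outer loop
vertex -2.958 -1.574 0.519
vertex -3.197 -0.929 0.306
vertex -3.666 -1.446 0.482
endloop
endfacet
facet normal -0.586 0.596 -0.549
outer loop
vertex -4.698 1.235 2.356
vertex -4.394 1.936 2.793
vertex -3.577 1.39 1.327
endloop
endfacet
facet normal -0.346 -0.796 -0.497
outer loop
vertex -2.786 0.584 2.067
vertex -4.698 1.235 2.356
vertex -3.577 1.39 1.327
endloop
endfacet
facet normal -0.586 0.597 -0.549
outer loop
vertex -3.577 1.39 1.327
vertex -4.394 1.936 2.793
vertex -3.272 2.091 1.764
endloop
endfacet
facet normal 0.733 0.101 -0.673
outer loop
vertex -3.272 2.091 1.764
vertex -2.786 0.584 2.067
vertex -3.577 1.39 1.327
endloop
endfacet
facet normal -0.733 -0.102 0.673
outer loop
vertex -4.698 1.235 2.356
vertex -3.603 1.13 3.533
vertex -4.394 1.936 2.793
endloop
endfacet
facet normal -0.346 -0.796 -0.497
outer loop
vertex -3.908 0.429 3.096
vertex -4.698 1.235 2.356
vertex -2.786 0.584 2.067
endloop
endfacet
facet normal -0.733 -0.101 0.673
outer loop
vertex -3.908 0.429 3.096
vertex -3.603 1.13 3.533
vertex -4.698 1.235 2.356
endloop
endfacet
facet normal 0.346 0.796 0.497
outer loop
vertex -4.394 1.936 2.793
vertex -3.603 1.13 3.533
vertex -3.272 2.091 1.764
endloop
endfacet
facet normal 0.733 0.101 -0.672
outer loop
vertex -2.482 1.285 2.504
vertex -2.786 0.584 2.067
vertex -3.272 2.091 1.764
endloop
endfacet
facet normal 0.346 0.796 0.497
outer loop
vertex -3.272 2.091 1.764
vertex -3.603 1.13 3.533
vertex -2.482 1.285 2.504
endloop
endfacet
facet normal 0.586 -0.596 0.549
outer loop
vertex -2.482 1.285 2.504
vertex -3.908 0.429 3.096
vertex -2.786 0.584 2.067
endloop
endfacet
facet normal 0.586 -0.597 0.548
outer loop
vertex -3.603 1.13 3.533
vertex -3.908 0.429 3.096
vertex -2.482 1.285 2.504
endloop
endfacet

endsolid


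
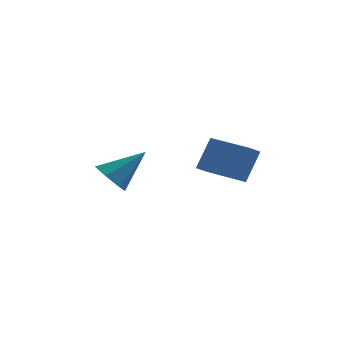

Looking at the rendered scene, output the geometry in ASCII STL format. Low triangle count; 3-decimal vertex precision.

solid 
facet normal -0.464 -0.740 0.487
outer loop
vertex 4.889 1.98 -0.662
vertex 3.136 3.166 -0.529
vertex 4.312 1.305 -2.239
endloop
endfacet
facet normal 0.826 -0.559 -0.063
outer loop
vertex 4.744 1.994 -2.691
vertex 4.889 1.98 -0.662
vertex 4.312 1.305 -2.239
endloop
endfacet
facet normal -0.464 -0.740 0.486
outer loop
vertex 4.312 1.305 -2.239
vertex 3.136 3.166 -0.529
vertex 2.56 2.491 -2.106
endloop
endfacet
facet normal -0.318 -0.372 -0.872
outer loop
vertex 2.56 2.491 -2.106
vertex 4.744 1.994 -2.691
vertex 4.312 1.305 -2.239
endloop
endfacet
facet normal 0.318 0.372 0.872
outer loop
vertex 4.889 1.98 -0.662
vertex 3.568 3.855 -0.981
vertex 3.136 3.166 -0.529
endloop
endfacet
facet normal 0.827 -0.559 -0.063
outer loop
vertex 5.32 2.669 -1.114
vertex 4.889 1.98 -0.662
vertex 4.744 1.994 -2.691
endloop
endfacet
facet normal 0.318 0.373 0.872
outer loop
vertex 5.32 2.669 -1.114
vertex 3.568 3.855 -0.981
vertex 4.889 1.98 -0.662
endloop
endfacet
facet normal -0.827 0.559 0.063
outer loop
vertex 3.136 3.166 -0.529
vertex 3.568 3.855 -0.981
vertex 2.56 2.491 -2.106
endloop
endfacet
facet normal -0.318 -0.373 -0.872
outer loop
vertex 2.991 3.18 -2.558
vertex 4.744 1.994 -2.691
vertex 2.56 2.491 -2.106
endloop
endfacet
facet normal -0.827 0.559 0.063
outer loop
vertex 2.56 2.491 -2.106
vertex 3.568 3.855 -0.981
vertex 2.991 3.18 -2.558
endloop
endfacet
facet normal 0.464 0.740 -0.486
outer loop
vertex 2.991 3.18 -2.558
vertex 5.32 2.669 -1.114
vertex 4.744 1.994 -2.691
endloop
endfacet
facet normal 0.464 0.740 -0.487
outer loop
vertex 3.568 3.855 -0.981
vertex 5.32 2.669 -1.114
vertex 2.991 3.18 -2.558
endloop
endfacet
facet normal -0.707 -0.285 -0.647
outer loop
vertex -0.791 2.237 -3.223
vertex -1.297 3.08 -3.042
vertex -0.595 2.91 -3.734
endloop
endfacet
facet normal 0.890 -0.410 -0.199
outer loop
vertex -0.791 2.237 -3.223
vertex -0.595 2.91 -3.734
vertex 0.237 3.7 -1.638
endloop
endfacet
facet normal -0.707 -0.286 -0.647
outer loop
vertex -0.595 2.91 -3.734
vertex -1.297 3.08 -3.042
vertex -0.929 3.712 -3.724
endloop
endfacet
facet normal 0.820 0.347 -0.456
outer loop
vertex -0.595 2.91 -3.734
vertex -0.929 3.712 -3.724
vertex 0.237 3.7 -1.638
endloop
endfacet
facet normal -0.707 -0.286 -0.646
outer loop
vertex -0.929 3.712 -3.724
vertex -1.297 3.08 -3.042
vertex -1.539 4.037 -3.2
endloop
endfacet
facet normal 0.336 0.924 -0.182
outer loop
vertex -0.929 3.712 -3.724
vertex -1.539 4.037 -3.2
vertex 0.237 3.7 -1.638
endloop
endfacet
facet normal -0.707 -0.286 -0.647
outer loop
vertex -1.539 4.037 -3.2
vertex -1.297 3.08 -3.042
vertex -1.968 3.642 -2.557
endloop
endfacet
facet normal -0.196 0.888 0.415
outer loop
vertex -1.539 4.037 -3.2
vertex -1.968 3.642 -2.557
vertex 0.237 3.7 -1.638
endloop
endfacet
facet normal -0.707 -0.286 -0.647
outer loop
vertex -1.968 3.642 -2.557
vertex -1.297 3.08 -3.042
vertex -1.891 2.824 -2.279
endloop
endfacet
facet normal -0.377 0.266 0.887
outer loop
vertex -1.968 3.642 -2.557
vertex -1.891 2.824 -2.279
vertex 0.237 3.7 -1.638
endloop
endfacet
facet normal -0.707 -0.285 -0.647
outer loop
vertex -1.891 2.824 -2.279
vertex -1.297 3.08 -3.042
vertex -1.367 2.198 -2.576
endloop
endfacet
facet normal -0.069 -0.474 0.878
outer loop
vertex -1.891 2.824 -2.279
vertex -1.367 2.198 -2.576
vertex 0.237 3.7 -1.638
endloop
endfacet
facet normal -0.707 -0.286 -0.647
outer loop
vertex -1.367 2.198 -2.576
vertex -1.297 3.08 -3.042
vertex -0.791 2.237 -3.223
endloop
endfacet
facet normal 0.495 -0.775 0.394
outer loop
vertex -1.367 2.198 -2.576
vertex -0.791 2.237 -3.223
vertex 0.237 3.7 -1.638
endloop
endfacet

endsolid


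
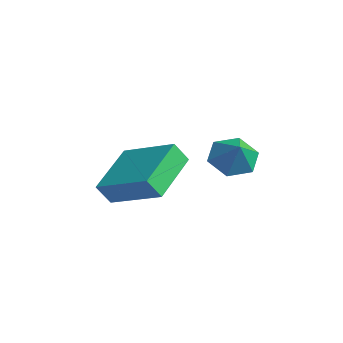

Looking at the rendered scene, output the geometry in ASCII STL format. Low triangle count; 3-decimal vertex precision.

solid 
facet normal -0.541 0.756 0.368
outer loop
vertex 1.267 -3.097 -2.255
vertex 3.064 -2.223 -1.408
vertex 1.398 -2.638 -3.006
endloop
endfacet
facet normal -0.828 -0.403 -0.390
outer loop
vertex 2.556 -4.257 -3.792
vertex 1.267 -3.097 -2.255
vertex 1.398 -2.638 -3.006
endloop
endfacet
facet normal -0.541 0.756 0.368
outer loop
vertex 1.398 -2.638 -3.006
vertex 3.064 -2.223 -1.408
vertex 3.195 -1.764 -2.159
endloop
endfacet
facet normal 0.147 0.515 -0.844
outer loop
vertex 3.195 -1.764 -2.159
vertex 2.556 -4.257 -3.792
vertex 1.398 -2.638 -3.006
endloop
endfacet
facet normal -0.147 -0.515 0.844
outer loop
vertex 1.267 -3.097 -2.255
vertex 4.222 -3.842 -2.194
vertex 3.064 -2.223 -1.408
endloop
endfacet
facet normal -0.828 -0.403 -0.390
outer loop
vertex 2.425 -4.716 -3.041
vertex 1.267 -3.097 -2.255
vertex 2.556 -4.257 -3.792
endloop
endfacet
facet normal -0.147 -0.515 0.844
outer loop
vertex 2.425 -4.716 -3.041
vertex 4.222 -3.842 -2.194
vertex 1.267 -3.097 -2.255
endloop
endfacet
facet normal 0.828 0.403 0.390
outer loop
vertex 3.064 -2.223 -1.408
vertex 4.222 -3.842 -2.194
vertex 3.195 -1.764 -2.159
endloop
endfacet
facet normal 0.147 0.515 -0.844
outer loop
vertex 4.353 -3.383 -2.945
vertex 2.556 -4.257 -3.792
vertex 3.195 -1.764 -2.159
endloop
endfacet
facet normal 0.828 0.403 0.390
outer loop
vertex 3.195 -1.764 -2.159
vertex 4.222 -3.842 -2.194
vertex 4.353 -3.383 -2.945
endloop
endfacet
facet normal 0.541 -0.756 -0.368
outer loop
vertex 4.353 -3.383 -2.945
vertex 2.425 -4.716 -3.041
vertex 2.556 -4.257 -3.792
endloop
endfacet
facet normal 0.541 -0.756 -0.368
outer loop
vertex 4.222 -3.842 -2.194
vertex 2.425 -4.716 -3.041
vertex 4.353 -3.383 -2.945
endloop
endfacet
facet normal -0.673 0.177 -0.718
outer loop
vertex 3.787 -0.697 -2.919
vertex 3.319 -0.191 -2.356
vertex 3.954 0.175 -2.861
endloop
endfacet
facet normal 0.970 -0.175 -0.168
outer loop
vertex 3.787 -0.697 -2.919
vertex 3.954 0.175 -2.861
vertex 4.081 -0.389 -1.544
endloop
endfacet
facet normal -0.673 0.176 -0.718
outer loop
vertex 3.954 0.175 -2.861
vertex 3.319 -0.191 -2.356
vertex 3.486 0.682 -2.298
endloop
endfacet
facet normal 0.809 0.565 0.164
outer loop
vertex 3.954 0.175 -2.861
vertex 3.486 0.682 -2.298
vertex 4.081 -0.389 -1.544
endloop
endfacet
facet normal -0.674 0.177 -0.717
outer loop
vertex 3.486 0.682 -2.298
vertex 3.319 -0.191 -2.356
vertex 2.852 0.316 -1.792
endloop
endfacet
facet normal 0.218 0.640 0.737
outer loop
vertex 3.486 0.682 -2.298
vertex 2.852 0.316 -1.792
vertex 4.081 -0.389 -1.544
endloop
endfacet
facet normal -0.674 0.177 -0.717
outer loop
vertex 2.852 0.316 -1.792
vertex 3.319 -0.191 -2.356
vertex 2.685 -0.557 -1.85
endloop
endfacet
facet normal -0.211 -0.025 0.977
outer loop
vertex 2.852 0.316 -1.792
vertex 2.685 -0.557 -1.85
vertex 4.081 -0.389 -1.544
endloop
endfacet
facet normal -0.674 0.175 -0.718
outer loop
vertex 2.685 -0.557 -1.85
vertex 3.319 -0.191 -2.356
vertex 3.153 -1.063 -2.413
endloop
endfacet
facet normal -0.049 -0.763 0.645
outer loop
vertex 2.685 -0.557 -1.85
vertex 3.153 -1.063 -2.413
vertex 4.081 -0.389 -1.544
endloop
endfacet
facet normal -0.674 0.175 -0.718
outer loop
vertex 3.153 -1.063 -2.413
vertex 3.319 -0.191 -2.356
vertex 3.787 -0.697 -2.919
endloop
endfacet
facet normal 0.541 -0.838 0.072
outer loop
vertex 3.153 -1.063 -2.413
vertex 3.787 -0.697 -2.919
vertex 4.081 -0.389 -1.544
endloop
endfacet

endsolid


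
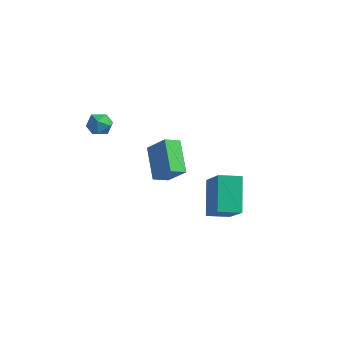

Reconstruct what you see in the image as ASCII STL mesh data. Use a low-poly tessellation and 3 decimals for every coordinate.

solid 
facet normal -0.733 0.595 -0.328
outer loop
vertex -3.084 -2.942 3.02
vertex -3.541 -3.315 3.365
vertex -3.24 -2.779 3.665
endloop
endfacet
facet normal -0.118 0.956 -0.270
outer loop
vertex -3.084 -2.942 3.02
vertex -3.24 -2.779 3.665
vertex -2.59 -2.758 3.456
endloop
endfacet
facet normal 0.366 0.633 -0.682
outer loop
vertex -3.084 -2.942 3.02
vertex -2.59 -2.758 3.456
vertex -2.489 -3.28 3.026
endloop
endfacet
facet normal 0.052 0.074 -0.996
outer loop
vertex -3.084 -2.942 3.02
vertex -2.489 -3.28 3.026
vertex -3.077 -3.624 2.97
endloop
endfacet
facet normal -0.628 0.051 -0.777
outer loop
vertex -3.084 -2.942 3.02
vertex -3.077 -3.624 2.97
vertex -3.541 -3.315 3.365
endloop
endfacet
facet normal 0.101 0.908 0.407
outer loop
vertex -2.59 -2.758 3.456
vertex -3.24 -2.779 3.665
vertex -2.743 -3.016 4.07
endloop
endfacet
facet normal -0.892 0.327 0.311
outer loop
vertex -3.24 -2.779 3.665
vertex -3.541 -3.315 3.365
vertex -3.331 -3.36 4.014
endloop
endfacet
facet normal -0.722 -0.555 -0.413
outer loop
vertex -3.541 -3.315 3.365
vertex -3.077 -3.624 2.97
vertex -3.23 -3.882 3.584
endloop
endfacet
facet normal 0.377 -0.520 -0.767
outer loop
vertex -3.077 -3.624 2.97
vertex -2.489 -3.28 3.026
vertex -2.58 -3.861 3.375
endloop
endfacet
facet normal 0.885 0.385 -0.260
outer loop
vertex -2.489 -3.28 3.026
vertex -2.59 -2.758 3.456
vertex -2.279 -3.325 3.675
endloop
endfacet
facet normal -0.052 -0.074 0.996
outer loop
vertex -2.736 -3.698 4.02
vertex -2.743 -3.016 4.07
vertex -3.331 -3.36 4.014
endloop
endfacet
facet normal -0.366 -0.633 0.682
outer loop
vertex -2.736 -3.698 4.02
vertex -3.331 -3.36 4.014
vertex -3.23 -3.882 3.584
endloop
endfacet
facet normal 0.118 -0.956 0.270
outer loop
vertex -2.736 -3.698 4.02
vertex -3.23 -3.882 3.584
vertex -2.58 -3.861 3.375
endloop
endfacet
facet normal 0.733 -0.595 0.328
outer loop
vertex -2.736 -3.698 4.02
vertex -2.58 -3.861 3.375
vertex -2.279 -3.325 3.675
endloop
endfacet
facet normal 0.628 -0.051 0.777
outer loop
vertex -2.736 -3.698 4.02
vertex -2.279 -3.325 3.675
vertex -2.743 -3.016 4.07
endloop
endfacet
facet normal -0.377 0.520 0.767
outer loop
vertex -3.331 -3.36 4.014
vertex -2.743 -3.016 4.07
vertex -3.24 -2.779 3.665
endloop
endfacet
facet normal -0.885 -0.385 0.260
outer loop
vertex -3.23 -3.882 3.584
vertex -3.331 -3.36 4.014
vertex -3.541 -3.315 3.365
endloop
endfacet
facet normal -0.101 -0.908 -0.407
outer loop
vertex -2.58 -3.861 3.375
vertex -3.23 -3.882 3.584
vertex -3.077 -3.624 2.97
endloop
endfacet
facet normal 0.892 -0.327 -0.311
outer loop
vertex -2.279 -3.325 3.675
vertex -2.58 -3.861 3.375
vertex -2.489 -3.28 3.026
endloop
endfacet
facet normal 0.722 0.555 0.413
outer loop
vertex -2.743 -3.016 4.07
vertex -2.279 -3.325 3.675
vertex -2.59 -2.758 3.456
endloop
endfacet
facet normal -0.593 0.430 -0.681
outer loop
vertex -0.267 1.254 -1.9
vertex 0.539 2.05 -2.099
vertex 0.543 0.071 -3.352
endloop
endfacet
facet normal -0.701 -0.692 0.173
outer loop
vertex 1.841 -0.87 -1.861
vertex -0.267 1.254 -1.9
vertex 0.543 0.071 -3.352
endloop
endfacet
facet normal -0.593 0.430 -0.681
outer loop
vertex 0.543 0.071 -3.352
vertex 0.539 2.05 -2.099
vertex 1.348 0.867 -3.551
endloop
endfacet
facet normal 0.397 -0.580 -0.712
outer loop
vertex 1.348 0.867 -3.551
vertex 1.841 -0.87 -1.861
vertex 0.543 0.071 -3.352
endloop
endfacet
facet normal -0.397 0.580 0.712
outer loop
vertex -0.267 1.254 -1.9
vertex 1.837 1.109 -0.608
vertex 0.539 2.05 -2.099
endloop
endfacet
facet normal -0.701 -0.692 0.174
outer loop
vertex 1.032 0.313 -0.409
vertex -0.267 1.254 -1.9
vertex 1.841 -0.87 -1.861
endloop
endfacet
facet normal -0.397 0.580 0.712
outer loop
vertex 1.032 0.313 -0.409
vertex 1.837 1.109 -0.608
vertex -0.267 1.254 -1.9
endloop
endfacet
facet normal 0.701 0.692 -0.173
outer loop
vertex 0.539 2.05 -2.099
vertex 1.837 1.109 -0.608
vertex 1.348 0.867 -3.551
endloop
endfacet
facet normal 0.397 -0.580 -0.712
outer loop
vertex 2.647 -0.074 -2.06
vertex 1.841 -0.87 -1.861
vertex 1.348 0.867 -3.551
endloop
endfacet
facet normal 0.700 0.692 -0.173
outer loop
vertex 1.348 0.867 -3.551
vertex 1.837 1.109 -0.608
vertex 2.647 -0.074 -2.06
endloop
endfacet
facet normal 0.593 -0.430 0.681
outer loop
vertex 2.647 -0.074 -2.06
vertex 1.032 0.313 -0.409
vertex 1.841 -0.87 -1.861
endloop
endfacet
facet normal 0.593 -0.430 0.681
outer loop
vertex 1.837 1.109 -0.608
vertex 1.032 0.313 -0.409
vertex 2.647 -0.074 -2.06
endloop
endfacet
facet normal -0.710 -0.015 -0.704
outer loop
vertex -2.802 0.031 0.021
vertex -2.459 0.768 -0.341
vertex -1.689 -1.029 -1.079
endloop
endfacet
facet normal -0.386 -0.828 0.407
outer loop
vertex -0.681 -1.008 -0.079
vertex -2.802 0.031 0.021
vertex -1.689 -1.029 -1.079
endloop
endfacet
facet normal -0.710 -0.015 -0.704
outer loop
vertex -1.689 -1.029 -1.079
vertex -2.459 0.768 -0.341
vertex -1.346 -0.292 -1.441
endloop
endfacet
facet normal 0.589 -0.560 -0.582
outer loop
vertex -1.346 -0.292 -1.441
vertex -0.681 -1.008 -0.079
vertex -1.689 -1.029 -1.079
endloop
endfacet
facet normal -0.589 0.560 0.582
outer loop
vertex -2.802 0.031 0.021
vertex -1.451 0.789 0.659
vertex -2.459 0.768 -0.341
endloop
endfacet
facet normal -0.386 -0.828 0.407
outer loop
vertex -1.794 0.052 1.021
vertex -2.802 0.031 0.021
vertex -0.681 -1.008 -0.079
endloop
endfacet
facet normal -0.589 0.560 0.582
outer loop
vertex -1.794 0.052 1.021
vertex -1.451 0.789 0.659
vertex -2.802 0.031 0.021
endloop
endfacet
facet normal 0.386 0.828 -0.407
outer loop
vertex -2.459 0.768 -0.341
vertex -1.451 0.789 0.659
vertex -1.346 -0.292 -1.441
endloop
endfacet
facet normal 0.589 -0.560 -0.582
outer loop
vertex -0.338 -0.271 -0.441
vertex -0.681 -1.008 -0.079
vertex -1.346 -0.292 -1.441
endloop
endfacet
facet normal 0.386 0.828 -0.407
outer loop
vertex -1.346 -0.292 -1.441
vertex -1.451 0.789 0.659
vertex -0.338 -0.271 -0.441
endloop
endfacet
facet normal 0.710 0.015 0.704
outer loop
vertex -0.338 -0.271 -0.441
vertex -1.794 0.052 1.021
vertex -0.681 -1.008 -0.079
endloop
endfacet
facet normal 0.710 0.015 0.704
outer loop
vertex -1.451 0.789 0.659
vertex -1.794 0.052 1.021
vertex -0.338 -0.271 -0.441
endloop
endfacet

endsolid


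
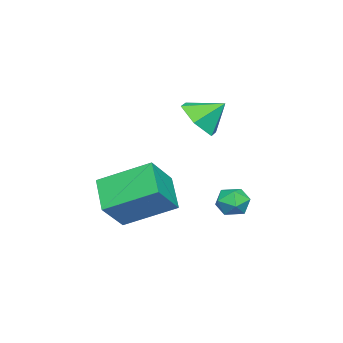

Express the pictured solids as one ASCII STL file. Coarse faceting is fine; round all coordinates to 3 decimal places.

solid 
facet normal 0.253 -0.725 -0.640
outer loop
vertex -2.45 2.42 -1.05
vertex -2.873 1.779 -0.491
vertex -3.368 2.212 -1.177
endloop
endfacet
facet normal -0.181 0.952 -0.247
outer loop
vertex -2.45 2.42 -1.05
vertex -3.368 2.212 -1.177
vertex -3.167 2.621 0.251
endloop
endfacet
facet normal 0.253 -0.725 -0.640
outer loop
vertex -3.368 2.212 -1.177
vertex -2.873 1.779 -0.491
vertex -3.792 1.571 -0.618
endloop
endfacet
facet normal -0.847 0.531 -0.033
outer loop
vertex -3.368 2.212 -1.177
vertex -3.792 1.571 -0.618
vertex -3.167 2.621 0.251
endloop
endfacet
facet normal 0.253 -0.725 -0.640
outer loop
vertex -3.792 1.571 -0.618
vertex -2.873 1.779 -0.491
vertex -3.297 1.138 0.068
endloop
endfacet
facet normal -0.811 -0.001 0.585
outer loop
vertex -3.792 1.571 -0.618
vertex -3.297 1.138 0.068
vertex -3.167 2.621 0.251
endloop
endfacet
facet normal 0.252 -0.725 -0.640
outer loop
vertex -3.297 1.138 0.068
vertex -2.873 1.779 -0.491
vertex -2.379 1.346 0.194
endloop
endfacet
facet normal -0.110 -0.112 0.988
outer loop
vertex -3.297 1.138 0.068
vertex -2.379 1.346 0.194
vertex -3.167 2.621 0.251
endloop
endfacet
facet normal 0.252 -0.725 -0.640
outer loop
vertex -2.379 1.346 0.194
vertex -2.873 1.779 -0.491
vertex -1.955 1.987 -0.365
endloop
endfacet
facet normal 0.554 0.308 0.773
outer loop
vertex -2.379 1.346 0.194
vertex -1.955 1.987 -0.365
vertex -3.167 2.621 0.251
endloop
endfacet
facet normal 0.252 -0.725 -0.641
outer loop
vertex -1.955 1.987 -0.365
vertex -2.873 1.779 -0.491
vertex -2.45 2.42 -1.05
endloop
endfacet
facet normal 0.519 0.840 0.156
outer loop
vertex -1.955 1.987 -0.365
vertex -2.45 2.42 -1.05
vertex -3.167 2.621 0.251
endloop
endfacet
facet normal -0.308 0.909 -0.280
outer loop
vertex -1.913 3.822 -4.225
vertex -2.519 3.699 -3.958
vertex -2.036 3.978 -3.582
endloop
endfacet
facet normal 0.395 0.907 -0.145
outer loop
vertex -1.913 3.822 -4.225
vertex -2.036 3.978 -3.582
vertex -1.449 3.695 -3.754
endloop
endfacet
facet normal 0.699 0.425 -0.574
outer loop
vertex -1.913 3.822 -4.225
vertex -1.449 3.695 -3.754
vertex -1.571 3.243 -4.237
endloop
endfacet
facet normal 0.186 0.130 -0.974
outer loop
vertex -1.913 3.822 -4.225
vertex -1.571 3.243 -4.237
vertex -2.232 3.245 -4.363
endloop
endfacet
facet normal -0.436 0.430 -0.791
outer loop
vertex -1.913 3.822 -4.225
vertex -2.232 3.245 -4.363
vertex -2.519 3.699 -3.958
endloop
endfacet
facet normal 0.489 0.693 0.529
outer loop
vertex -1.449 3.695 -3.754
vertex -2.036 3.978 -3.582
vertex -1.768 3.495 -3.197
endloop
endfacet
facet normal -0.646 0.696 0.313
outer loop
vertex -2.036 3.978 -3.582
vertex -2.519 3.699 -3.958
vertex -2.429 3.497 -3.323
endloop
endfacet
facet normal -0.853 -0.078 -0.516
outer loop
vertex -2.519 3.699 -3.958
vertex -2.232 3.245 -4.363
vertex -2.551 3.045 -3.806
endloop
endfacet
facet normal 0.153 -0.563 -0.812
outer loop
vertex -2.232 3.245 -4.363
vertex -1.571 3.243 -4.237
vertex -1.964 2.762 -3.978
endloop
endfacet
facet normal 0.982 -0.087 -0.167
outer loop
vertex -1.571 3.243 -4.237
vertex -1.449 3.695 -3.754
vertex -1.481 3.041 -3.602
endloop
endfacet
facet normal -0.186 -0.130 0.974
outer loop
vertex -2.087 2.918 -3.335
vertex -1.768 3.495 -3.197
vertex -2.429 3.497 -3.323
endloop
endfacet
facet normal -0.699 -0.425 0.574
outer loop
vertex -2.087 2.918 -3.335
vertex -2.429 3.497 -3.323
vertex -2.551 3.045 -3.806
endloop
endfacet
facet normal -0.395 -0.907 0.145
outer loop
vertex -2.087 2.918 -3.335
vertex -2.551 3.045 -3.806
vertex -1.964 2.762 -3.978
endloop
endfacet
facet normal 0.308 -0.909 0.280
outer loop
vertex -2.087 2.918 -3.335
vertex -1.964 2.762 -3.978
vertex -1.481 3.041 -3.602
endloop
endfacet
facet normal 0.436 -0.430 0.791
outer loop
vertex -2.087 2.918 -3.335
vertex -1.481 3.041 -3.602
vertex -1.768 3.495 -3.197
endloop
endfacet
facet normal -0.153 0.563 0.812
outer loop
vertex -2.429 3.497 -3.323
vertex -1.768 3.495 -3.197
vertex -2.036 3.978 -3.582
endloop
endfacet
facet normal -0.982 0.087 0.167
outer loop
vertex -2.551 3.045 -3.806
vertex -2.429 3.497 -3.323
vertex -2.519 3.699 -3.958
endloop
endfacet
facet normal -0.489 -0.693 -0.529
outer loop
vertex -1.964 2.762 -3.978
vertex -2.551 3.045 -3.806
vertex -2.232 3.245 -4.363
endloop
endfacet
facet normal 0.646 -0.696 -0.313
outer loop
vertex -1.481 3.041 -3.602
vertex -1.964 2.762 -3.978
vertex -1.571 3.243 -4.237
endloop
endfacet
facet normal 0.853 0.078 0.516
outer loop
vertex -1.768 3.495 -3.197
vertex -1.481 3.041 -3.602
vertex -1.449 3.695 -3.754
endloop
endfacet
facet normal -0.682 -0.455 0.572
outer loop
vertex -2.195 0.36 -2.467
vertex -3.272 0.633 -3.533
vertex -1.738 -1.507 -3.408
endloop
endfacet
facet normal 0.700 -0.177 0.692
outer loop
vertex -0.668 -0.793 -4.307
vertex -2.195 0.36 -2.467
vertex -1.738 -1.507 -3.408
endloop
endfacet
facet normal -0.682 -0.455 0.573
outer loop
vertex -1.738 -1.507 -3.408
vertex -3.272 0.633 -3.533
vertex -2.815 -1.235 -4.473
endloop
endfacet
facet normal 0.214 -0.873 -0.439
outer loop
vertex -2.815 -1.235 -4.473
vertex -0.668 -0.793 -4.307
vertex -1.738 -1.507 -3.408
endloop
endfacet
facet normal -0.213 0.873 0.439
outer loop
vertex -2.195 0.36 -2.467
vertex -2.202 1.347 -4.432
vertex -3.272 0.633 -3.533
endloop
endfacet
facet normal 0.700 -0.177 0.692
outer loop
vertex -1.125 1.075 -3.367
vertex -2.195 0.36 -2.467
vertex -0.668 -0.793 -4.307
endloop
endfacet
facet normal -0.214 0.873 0.439
outer loop
vertex -1.125 1.075 -3.367
vertex -2.202 1.347 -4.432
vertex -2.195 0.36 -2.467
endloop
endfacet
facet normal -0.700 0.177 -0.692
outer loop
vertex -3.272 0.633 -3.533
vertex -2.202 1.347 -4.432
vertex -2.815 -1.235 -4.473
endloop
endfacet
facet normal 0.214 -0.873 -0.439
outer loop
vertex -1.745 -0.52 -5.373
vertex -0.668 -0.793 -4.307
vertex -2.815 -1.235 -4.473
endloop
endfacet
facet normal -0.700 0.177 -0.692
outer loop
vertex -2.815 -1.235 -4.473
vertex -2.202 1.347 -4.432
vertex -1.745 -0.52 -5.373
endloop
endfacet
facet normal 0.682 0.455 -0.573
outer loop
vertex -1.745 -0.52 -5.373
vertex -1.125 1.075 -3.367
vertex -0.668 -0.793 -4.307
endloop
endfacet
facet normal 0.681 0.456 -0.573
outer loop
vertex -2.202 1.347 -4.432
vertex -1.125 1.075 -3.367
vertex -1.745 -0.52 -5.373
endloop
endfacet

endsolid


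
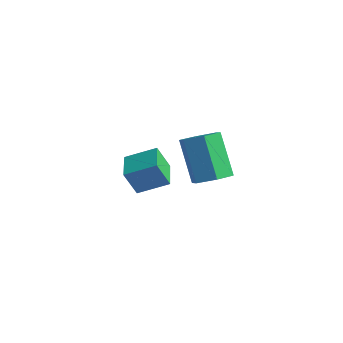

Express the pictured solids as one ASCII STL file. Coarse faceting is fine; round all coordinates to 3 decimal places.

solid 
facet normal 0.537 -0.270 -0.799
outer loop
vertex -1.208 2.545 -1.614
vertex -1.916 2.121 -1.946
vertex -1.778 2.977 -2.143
endloop
endfacet
facet normal 0.549 0.831 0.087
outer loop
vertex -1.208 2.545 -1.614
vertex -1.778 2.977 -2.143
vertex -2.355 3.123 0.097
endloop
endfacet
facet normal 0.550 0.831 0.088
outer loop
vertex -2.355 3.123 0.097
vertex -1.778 2.977 -2.143
vertex -2.925 3.556 -0.431
endloop
endfacet
facet normal -0.535 0.271 0.800
outer loop
vertex -2.355 3.123 0.097
vertex -2.925 3.556 -0.431
vertex -3.064 2.699 -0.234
endloop
endfacet
facet normal 0.535 -0.270 -0.800
outer loop
vertex -1.778 2.977 -2.143
vertex -1.916 2.121 -1.946
vertex -2.487 2.554 -2.474
endloop
endfacet
facet normal -0.280 0.837 -0.470
outer loop
vertex -1.778 2.977 -2.143
vertex -2.487 2.554 -2.474
vertex -2.925 3.556 -0.431
endloop
endfacet
facet normal -0.280 0.837 -0.470
outer loop
vertex -2.925 3.556 -0.431
vertex -2.487 2.554 -2.474
vertex -3.634 3.132 -0.763
endloop
endfacet
facet normal -0.536 0.271 0.799
outer loop
vertex -2.925 3.556 -0.431
vertex -3.634 3.132 -0.763
vertex -3.064 2.699 -0.234
endloop
endfacet
facet normal 0.535 -0.270 -0.800
outer loop
vertex -2.487 2.554 -2.474
vertex -1.916 2.121 -1.946
vertex -2.625 1.697 -2.277
endloop
endfacet
facet normal -0.830 0.005 -0.558
outer loop
vertex -2.487 2.554 -2.474
vertex -2.625 1.697 -2.277
vertex -3.634 3.132 -0.763
endloop
endfacet
facet normal -0.830 0.005 -0.558
outer loop
vertex -3.634 3.132 -0.763
vertex -2.625 1.697 -2.277
vertex -3.772 2.275 -0.566
endloop
endfacet
facet normal -0.537 0.270 0.799
outer loop
vertex -3.634 3.132 -0.763
vertex -3.772 2.275 -0.566
vertex -3.064 2.699 -0.234
endloop
endfacet
facet normal 0.535 -0.271 -0.800
outer loop
vertex -2.625 1.697 -2.277
vertex -1.916 2.121 -1.946
vertex -2.055 1.264 -1.749
endloop
endfacet
facet normal -0.550 -0.831 -0.088
outer loop
vertex -2.625 1.697 -2.277
vertex -2.055 1.264 -1.749
vertex -3.772 2.275 -0.566
endloop
endfacet
facet normal -0.549 -0.831 -0.087
outer loop
vertex -3.772 2.275 -0.566
vertex -2.055 1.264 -1.749
vertex -3.202 1.843 -0.037
endloop
endfacet
facet normal -0.537 0.270 0.799
outer loop
vertex -3.772 2.275 -0.566
vertex -3.202 1.843 -0.037
vertex -3.064 2.699 -0.234
endloop
endfacet
facet normal 0.536 -0.271 -0.799
outer loop
vertex -2.055 1.264 -1.749
vertex -1.916 2.121 -1.946
vertex -1.346 1.688 -1.417
endloop
endfacet
facet normal 0.280 -0.837 0.471
outer loop
vertex -2.055 1.264 -1.749
vertex -1.346 1.688 -1.417
vertex -3.202 1.843 -0.037
endloop
endfacet
facet normal 0.280 -0.837 0.470
outer loop
vertex -3.202 1.843 -0.037
vertex -1.346 1.688 -1.417
vertex -2.493 2.266 0.294
endloop
endfacet
facet normal -0.535 0.270 0.800
outer loop
vertex -3.202 1.843 -0.037
vertex -2.493 2.266 0.294
vertex -3.064 2.699 -0.234
endloop
endfacet
facet normal 0.537 -0.270 -0.799
outer loop
vertex -1.346 1.688 -1.417
vertex -1.916 2.121 -1.946
vertex -1.208 2.545 -1.614
endloop
endfacet
facet normal 0.830 -0.005 0.558
outer loop
vertex -1.346 1.688 -1.417
vertex -1.208 2.545 -1.614
vertex -2.493 2.266 0.294
endloop
endfacet
facet normal 0.830 -0.005 0.558
outer loop
vertex -2.493 2.266 0.294
vertex -1.208 2.545 -1.614
vertex -2.355 3.123 0.097
endloop
endfacet
facet normal -0.535 0.270 0.800
outer loop
vertex -2.493 2.266 0.294
vertex -2.355 3.123 0.097
vertex -3.064 2.699 -0.234
endloop
endfacet
facet normal -0.644 0.764 0.047
outer loop
vertex -2.921 -1.956 1.266
vertex -1.963 -1.182 1.817
vertex -2.582 -1.604 0.181
endloop
endfacet
facet normal -0.710 -0.574 -0.408
outer loop
vertex -1.777 -2.558 0.123
vertex -2.921 -1.956 1.266
vertex -2.582 -1.604 0.181
endloop
endfacet
facet normal -0.644 0.763 0.047
outer loop
vertex -2.582 -1.604 0.181
vertex -1.963 -1.182 1.817
vertex -1.624 -0.829 0.732
endloop
endfacet
facet normal 0.285 0.296 -0.912
outer loop
vertex -1.624 -0.829 0.732
vertex -1.777 -2.558 0.123
vertex -2.582 -1.604 0.181
endloop
endfacet
facet normal -0.285 -0.296 0.912
outer loop
vertex -2.921 -1.956 1.266
vertex -1.158 -2.136 1.759
vertex -1.963 -1.182 1.817
endloop
endfacet
facet normal -0.710 -0.574 -0.408
outer loop
vertex -2.116 -2.911 1.208
vertex -2.921 -1.956 1.266
vertex -1.777 -2.558 0.123
endloop
endfacet
facet normal -0.285 -0.296 0.912
outer loop
vertex -2.116 -2.911 1.208
vertex -1.158 -2.136 1.759
vertex -2.921 -1.956 1.266
endloop
endfacet
facet normal 0.710 0.574 0.408
outer loop
vertex -1.963 -1.182 1.817
vertex -1.158 -2.136 1.759
vertex -1.624 -0.829 0.732
endloop
endfacet
facet normal 0.285 0.296 -0.912
outer loop
vertex -0.819 -1.784 0.674
vertex -1.777 -2.558 0.123
vertex -1.624 -0.829 0.732
endloop
endfacet
facet normal 0.710 0.574 0.408
outer loop
vertex -1.624 -0.829 0.732
vertex -1.158 -2.136 1.759
vertex -0.819 -1.784 0.674
endloop
endfacet
facet normal 0.644 -0.764 -0.047
outer loop
vertex -0.819 -1.784 0.674
vertex -2.116 -2.911 1.208
vertex -1.777 -2.558 0.123
endloop
endfacet
facet normal 0.644 -0.763 -0.046
outer loop
vertex -1.158 -2.136 1.759
vertex -2.116 -2.911 1.208
vertex -0.819 -1.784 0.674
endloop
endfacet

endsolid


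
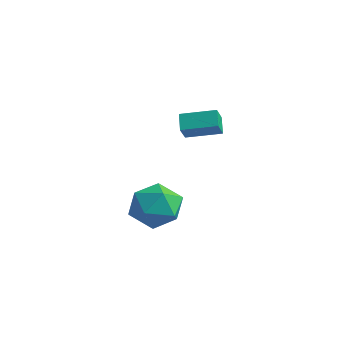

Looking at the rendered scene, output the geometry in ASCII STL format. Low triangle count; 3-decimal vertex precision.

solid 
facet normal -0.605 0.418 0.678
outer loop
vertex 1.698 -1.729 3.458
vertex 2.748 -0.684 3.75
vertex 1.348 -1.2 2.82
endloop
endfacet
facet normal -0.695 -0.693 -0.193
outer loop
vertex 1.892 -1.576 2.21
vertex 1.698 -1.729 3.458
vertex 1.348 -1.2 2.82
endloop
endfacet
facet normal -0.605 0.418 0.678
outer loop
vertex 1.348 -1.2 2.82
vertex 2.748 -0.684 3.75
vertex 2.398 -0.155 3.112
endloop
endfacet
facet normal -0.388 0.588 -0.709
outer loop
vertex 2.398 -0.155 3.112
vertex 1.892 -1.576 2.21
vertex 1.348 -1.2 2.82
endloop
endfacet
facet normal 0.388 -0.588 0.709
outer loop
vertex 1.698 -1.729 3.458
vertex 3.292 -1.06 3.14
vertex 2.748 -0.684 3.75
endloop
endfacet
facet normal -0.695 -0.693 -0.193
outer loop
vertex 2.242 -2.105 2.848
vertex 1.698 -1.729 3.458
vertex 1.892 -1.576 2.21
endloop
endfacet
facet normal 0.388 -0.588 0.709
outer loop
vertex 2.242 -2.105 2.848
vertex 3.292 -1.06 3.14
vertex 1.698 -1.729 3.458
endloop
endfacet
facet normal 0.695 0.693 0.193
outer loop
vertex 2.748 -0.684 3.75
vertex 3.292 -1.06 3.14
vertex 2.398 -0.155 3.112
endloop
endfacet
facet normal -0.388 0.588 -0.709
outer loop
vertex 2.942 -0.531 2.502
vertex 1.892 -1.576 2.21
vertex 2.398 -0.155 3.112
endloop
endfacet
facet normal 0.695 0.693 0.193
outer loop
vertex 2.398 -0.155 3.112
vertex 3.292 -1.06 3.14
vertex 2.942 -0.531 2.502
endloop
endfacet
facet normal 0.605 -0.418 -0.678
outer loop
vertex 2.942 -0.531 2.502
vertex 2.242 -2.105 2.848
vertex 1.892 -1.576 2.21
endloop
endfacet
facet normal 0.605 -0.418 -0.678
outer loop
vertex 3.292 -1.06 3.14
vertex 2.242 -2.105 2.848
vertex 2.942 -0.531 2.502
endloop
endfacet
facet normal -0.751 -0.630 0.197
outer loop
vertex -0.55 -2.118 -1.753
vertex 0.077 -3.037 -2.303
vertex 0.221 -2.828 -1.088
endloop
endfacet
facet normal -0.709 -0.120 0.695
outer loop
vertex -0.55 -2.118 -1.753
vertex 0.221 -2.828 -1.088
vertex 0.193 -1.601 -0.905
endloop
endfacet
facet normal -0.776 0.511 0.368
outer loop
vertex -0.55 -2.118 -1.753
vertex 0.193 -1.601 -0.905
vertex 0.032 -1.052 -2.006
endloop
endfacet
facet normal -0.859 0.391 -0.331
outer loop
vertex -0.55 -2.118 -1.753
vertex 0.032 -1.052 -2.006
vertex -0.039 -1.94 -2.87
endloop
endfacet
facet normal -0.843 -0.314 -0.436
outer loop
vertex -0.55 -2.118 -1.753
vertex -0.039 -1.94 -2.87
vertex 0.077 -3.037 -2.303
endloop
endfacet
facet normal -0.059 -0.149 0.987
outer loop
vertex 0.193 -1.601 -0.905
vertex 0.221 -2.828 -1.088
vertex 1.279 -2.2 -0.93
endloop
endfacet
facet normal -0.126 -0.975 0.183
outer loop
vertex 0.221 -2.828 -1.088
vertex 0.077 -3.037 -2.303
vertex 1.208 -3.088 -1.794
endloop
endfacet
facet normal -0.275 -0.464 -0.842
outer loop
vertex 0.077 -3.037 -2.303
vertex -0.039 -1.94 -2.87
vertex 1.047 -2.539 -2.895
endloop
endfacet
facet normal -0.302 0.677 -0.671
outer loop
vertex -0.039 -1.94 -2.87
vertex 0.032 -1.052 -2.006
vertex 1.019 -1.312 -2.712
endloop
endfacet
facet normal -0.167 0.872 0.459
outer loop
vertex 0.032 -1.052 -2.006
vertex 0.193 -1.601 -0.905
vertex 1.163 -1.103 -1.497
endloop
endfacet
facet normal 0.859 -0.391 0.331
outer loop
vertex 1.79 -2.022 -2.047
vertex 1.279 -2.2 -0.93
vertex 1.208 -3.088 -1.794
endloop
endfacet
facet normal 0.776 -0.511 -0.368
outer loop
vertex 1.79 -2.022 -2.047
vertex 1.208 -3.088 -1.794
vertex 1.047 -2.539 -2.895
endloop
endfacet
facet normal 0.709 0.120 -0.695
outer loop
vertex 1.79 -2.022 -2.047
vertex 1.047 -2.539 -2.895
vertex 1.019 -1.312 -2.712
endloop
endfacet
facet normal 0.751 0.630 -0.197
outer loop
vertex 1.79 -2.022 -2.047
vertex 1.019 -1.312 -2.712
vertex 1.163 -1.103 -1.497
endloop
endfacet
facet normal 0.843 0.314 0.436
outer loop
vertex 1.79 -2.022 -2.047
vertex 1.163 -1.103 -1.497
vertex 1.279 -2.2 -0.93
endloop
endfacet
facet normal 0.302 -0.677 0.671
outer loop
vertex 1.208 -3.088 -1.794
vertex 1.279 -2.2 -0.93
vertex 0.221 -2.828 -1.088
endloop
endfacet
facet normal 0.167 -0.872 -0.459
outer loop
vertex 1.047 -2.539 -2.895
vertex 1.208 -3.088 -1.794
vertex 0.077 -3.037 -2.303
endloop
endfacet
facet normal 0.059 0.149 -0.987
outer loop
vertex 1.019 -1.312 -2.712
vertex 1.047 -2.539 -2.895
vertex -0.039 -1.94 -2.87
endloop
endfacet
facet normal 0.126 0.975 -0.183
outer loop
vertex 1.163 -1.103 -1.497
vertex 1.019 -1.312 -2.712
vertex 0.032 -1.052 -2.006
endloop
endfacet
facet normal 0.275 0.464 0.842
outer loop
vertex 1.279 -2.2 -0.93
vertex 1.163 -1.103 -1.497
vertex 0.193 -1.601 -0.905
endloop
endfacet

endsolid


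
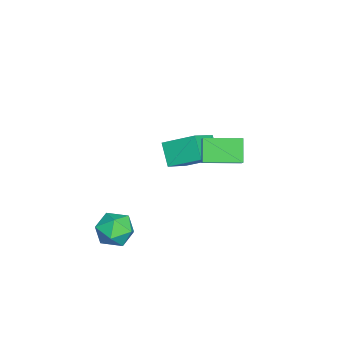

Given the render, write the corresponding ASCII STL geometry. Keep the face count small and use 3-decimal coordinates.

solid 
facet normal -0.624 -0.081 0.777
outer loop
vertex 1.339 2.357 3.542
vertex 1.132 3.65 3.51
vertex 0.65 2.233 2.976
endloop
endfacet
facet normal 0.158 -0.987 0.024
outer loop
vertex 1.248 2.31 2.23
vertex 1.339 2.357 3.542
vertex 0.65 2.233 2.976
endloop
endfacet
facet normal -0.623 -0.081 0.778
outer loop
vertex 0.65 2.233 2.976
vertex 1.132 3.65 3.51
vertex 0.443 3.526 2.945
endloop
endfacet
facet normal -0.766 -0.138 -0.628
outer loop
vertex 0.443 3.526 2.945
vertex 1.248 2.31 2.23
vertex 0.65 2.233 2.976
endloop
endfacet
facet normal 0.766 0.138 0.628
outer loop
vertex 1.339 2.357 3.542
vertex 1.73 3.727 2.764
vertex 1.132 3.65 3.51
endloop
endfacet
facet normal 0.158 -0.987 0.024
outer loop
vertex 1.937 2.434 2.795
vertex 1.339 2.357 3.542
vertex 1.248 2.31 2.23
endloop
endfacet
facet normal 0.766 0.138 0.628
outer loop
vertex 1.937 2.434 2.795
vertex 1.73 3.727 2.764
vertex 1.339 2.357 3.542
endloop
endfacet
facet normal -0.158 0.987 -0.024
outer loop
vertex 1.132 3.65 3.51
vertex 1.73 3.727 2.764
vertex 0.443 3.526 2.945
endloop
endfacet
facet normal -0.766 -0.138 -0.628
outer loop
vertex 1.041 3.603 2.198
vertex 1.248 2.31 2.23
vertex 0.443 3.526 2.945
endloop
endfacet
facet normal -0.158 0.987 -0.024
outer loop
vertex 0.443 3.526 2.945
vertex 1.73 3.727 2.764
vertex 1.041 3.603 2.198
endloop
endfacet
facet normal 0.623 0.081 -0.778
outer loop
vertex 1.041 3.603 2.198
vertex 1.937 2.434 2.795
vertex 1.248 2.31 2.23
endloop
endfacet
facet normal 0.624 0.081 -0.777
outer loop
vertex 1.73 3.727 2.764
vertex 1.937 2.434 2.795
vertex 1.041 3.603 2.198
endloop
endfacet
facet normal -0.777 0.370 -0.510
outer loop
vertex -2.587 2.218 0.801
vertex -1.95 2.525 0.053
vertex -2.743 1.048 0.189
endloop
endfacet
facet normal -0.619 -0.298 0.727
outer loop
vertex -1.71 0.555 0.867
vertex -2.587 2.218 0.801
vertex -2.743 1.048 0.189
endloop
endfacet
facet normal -0.777 0.370 -0.510
outer loop
vertex -2.743 1.048 0.189
vertex -1.95 2.525 0.053
vertex -2.106 1.354 -0.559
endloop
endfacet
facet normal -0.118 -0.880 -0.460
outer loop
vertex -2.106 1.354 -0.559
vertex -1.71 0.555 0.867
vertex -2.743 1.048 0.189
endloop
endfacet
facet normal 0.117 0.880 0.461
outer loop
vertex -2.587 2.218 0.801
vertex -0.917 2.032 0.731
vertex -1.95 2.525 0.053
endloop
endfacet
facet normal -0.619 -0.298 0.727
outer loop
vertex -1.554 1.726 1.479
vertex -2.587 2.218 0.801
vertex -1.71 0.555 0.867
endloop
endfacet
facet normal 0.117 0.880 0.460
outer loop
vertex -1.554 1.726 1.479
vertex -0.917 2.032 0.731
vertex -2.587 2.218 0.801
endloop
endfacet
facet normal 0.619 0.297 -0.727
outer loop
vertex -1.95 2.525 0.053
vertex -0.917 2.032 0.731
vertex -2.106 1.354 -0.559
endloop
endfacet
facet normal -0.117 -0.880 -0.461
outer loop
vertex -1.073 0.862 0.119
vertex -1.71 0.555 0.867
vertex -2.106 1.354 -0.559
endloop
endfacet
facet normal 0.619 0.298 -0.727
outer loop
vertex -2.106 1.354 -0.559
vertex -0.917 2.032 0.731
vertex -1.073 0.862 0.119
endloop
endfacet
facet normal 0.777 -0.370 0.510
outer loop
vertex -1.073 0.862 0.119
vertex -1.554 1.726 1.479
vertex -1.71 0.555 0.867
endloop
endfacet
facet normal 0.777 -0.370 0.510
outer loop
vertex -0.917 2.032 0.731
vertex -1.554 1.726 1.479
vertex -1.073 0.862 0.119
endloop
endfacet
facet normal 0.248 0.910 -0.331
outer loop
vertex 1.747 -0.255 -1.938
vertex 1.059 0.01 -1.726
vertex 1.647 0.029 -1.233
endloop
endfacet
facet normal 0.825 0.555 -0.106
outer loop
vertex 1.747 -0.255 -1.938
vertex 1.647 0.029 -1.233
vertex 2.062 -0.608 -1.334
endloop
endfacet
facet normal 0.874 -0.049 -0.484
outer loop
vertex 1.747 -0.255 -1.938
vertex 2.062 -0.608 -1.334
vertex 1.731 -1.021 -1.89
endloop
endfacet
facet normal 0.327 -0.066 -0.943
outer loop
vertex 1.747 -0.255 -1.938
vertex 1.731 -1.021 -1.89
vertex 1.111 -0.639 -2.132
endloop
endfacet
facet normal -0.059 0.526 -0.848
outer loop
vertex 1.747 -0.255 -1.938
vertex 1.111 -0.639 -2.132
vertex 1.059 0.01 -1.726
endloop
endfacet
facet normal 0.723 0.379 0.578
outer loop
vertex 2.062 -0.608 -1.334
vertex 1.647 0.029 -1.233
vertex 1.569 -0.561 -0.748
endloop
endfacet
facet normal -0.210 0.954 0.214
outer loop
vertex 1.647 0.029 -1.233
vertex 1.059 0.01 -1.726
vertex 0.949 -0.179 -0.99
endloop
endfacet
facet normal -0.708 0.333 -0.623
outer loop
vertex 1.059 0.01 -1.726
vertex 1.111 -0.639 -2.132
vertex 0.618 -0.592 -1.546
endloop
endfacet
facet normal -0.083 -0.626 -0.775
outer loop
vertex 1.111 -0.639 -2.132
vertex 1.731 -1.021 -1.89
vertex 1.033 -1.229 -1.647
endloop
endfacet
facet normal 0.801 -0.597 -0.034
outer loop
vertex 1.731 -1.021 -1.89
vertex 2.062 -0.608 -1.334
vertex 1.621 -1.21 -1.154
endloop
endfacet
facet normal -0.327 0.066 0.943
outer loop
vertex 0.933 -0.945 -0.942
vertex 1.569 -0.561 -0.748
vertex 0.949 -0.179 -0.99
endloop
endfacet
facet normal -0.874 0.049 0.484
outer loop
vertex 0.933 -0.945 -0.942
vertex 0.949 -0.179 -0.99
vertex 0.618 -0.592 -1.546
endloop
endfacet
facet normal -0.825 -0.555 0.106
outer loop
vertex 0.933 -0.945 -0.942
vertex 0.618 -0.592 -1.546
vertex 1.033 -1.229 -1.647
endloop
endfacet
facet normal -0.248 -0.910 0.331
outer loop
vertex 0.933 -0.945 -0.942
vertex 1.033 -1.229 -1.647
vertex 1.621 -1.21 -1.154
endloop
endfacet
facet normal 0.059 -0.526 0.848
outer loop
vertex 0.933 -0.945 -0.942
vertex 1.621 -1.21 -1.154
vertex 1.569 -0.561 -0.748
endloop
endfacet
facet normal 0.083 0.626 0.775
outer loop
vertex 0.949 -0.179 -0.99
vertex 1.569 -0.561 -0.748
vertex 1.647 0.029 -1.233
endloop
endfacet
facet normal -0.801 0.597 0.034
outer loop
vertex 0.618 -0.592 -1.546
vertex 0.949 -0.179 -0.99
vertex 1.059 0.01 -1.726
endloop
endfacet
facet normal -0.723 -0.379 -0.578
outer loop
vertex 1.033 -1.229 -1.647
vertex 0.618 -0.592 -1.546
vertex 1.111 -0.639 -2.132
endloop
endfacet
facet normal 0.210 -0.954 -0.214
outer loop
vertex 1.621 -1.21 -1.154
vertex 1.033 -1.229 -1.647
vertex 1.731 -1.021 -1.89
endloop
endfacet
facet normal 0.708 -0.333 0.623
outer loop
vertex 1.569 -0.561 -0.748
vertex 1.621 -1.21 -1.154
vertex 2.062 -0.608 -1.334
endloop
endfacet

endsolid
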